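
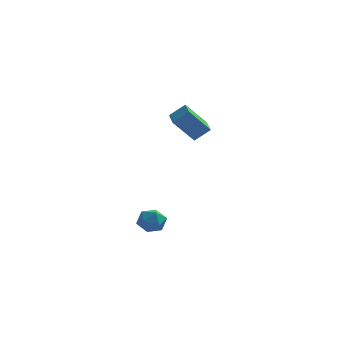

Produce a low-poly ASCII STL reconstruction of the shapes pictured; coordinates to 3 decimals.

solid 
facet normal -0.283 -0.492 0.823
outer loop
vertex -1.045 -3.558 -0.726
vertex -0.83 -4.221 -1.048
vertex -0.328 -3.815 -0.633
endloop
endfacet
facet normal -0.067 0.170 0.983
outer loop
vertex -1.045 -3.558 -0.726
vertex -0.328 -3.815 -0.633
vertex -0.454 -3.071 -0.77
endloop
endfacet
facet normal -0.473 0.630 0.617
outer loop
vertex -1.045 -3.558 -0.726
vertex -0.454 -3.071 -0.77
vertex -1.034 -3.017 -1.27
endloop
endfacet
facet normal -0.940 0.251 0.231
outer loop
vertex -1.045 -3.558 -0.726
vertex -1.034 -3.017 -1.27
vertex -1.266 -3.728 -1.442
endloop
endfacet
facet normal -0.823 -0.441 0.359
outer loop
vertex -1.045 -3.558 -0.726
vertex -1.266 -3.728 -1.442
vertex -0.83 -4.221 -1.048
endloop
endfacet
facet normal 0.606 0.242 0.758
outer loop
vertex -0.454 -3.071 -0.77
vertex -0.328 -3.815 -0.633
vertex 0.126 -3.432 -1.118
endloop
endfacet
facet normal 0.256 -0.827 0.500
outer loop
vertex -0.328 -3.815 -0.633
vertex -0.83 -4.221 -1.048
vertex -0.106 -4.143 -1.29
endloop
endfacet
facet normal -0.616 -0.746 -0.252
outer loop
vertex -0.83 -4.221 -1.048
vertex -1.266 -3.728 -1.442
vertex -0.686 -4.089 -1.79
endloop
endfacet
facet normal -0.806 0.374 -0.459
outer loop
vertex -1.266 -3.728 -1.442
vertex -1.034 -3.017 -1.27
vertex -0.812 -3.345 -1.927
endloop
endfacet
facet normal -0.051 0.985 0.165
outer loop
vertex -1.034 -3.017 -1.27
vertex -0.454 -3.071 -0.77
vertex -0.31 -2.939 -1.512
endloop
endfacet
facet normal 0.940 -0.251 -0.231
outer loop
vertex -0.095 -3.602 -1.834
vertex 0.126 -3.432 -1.118
vertex -0.106 -4.143 -1.29
endloop
endfacet
facet normal 0.473 -0.630 -0.617
outer loop
vertex -0.095 -3.602 -1.834
vertex -0.106 -4.143 -1.29
vertex -0.686 -4.089 -1.79
endloop
endfacet
facet normal 0.067 -0.170 -0.983
outer loop
vertex -0.095 -3.602 -1.834
vertex -0.686 -4.089 -1.79
vertex -0.812 -3.345 -1.927
endloop
endfacet
facet normal 0.283 0.492 -0.823
outer loop
vertex -0.095 -3.602 -1.834
vertex -0.812 -3.345 -1.927
vertex -0.31 -2.939 -1.512
endloop
endfacet
facet normal 0.823 0.441 -0.359
outer loop
vertex -0.095 -3.602 -1.834
vertex -0.31 -2.939 -1.512
vertex 0.126 -3.432 -1.118
endloop
endfacet
facet normal 0.806 -0.374 0.459
outer loop
vertex -0.106 -4.143 -1.29
vertex 0.126 -3.432 -1.118
vertex -0.328 -3.815 -0.633
endloop
endfacet
facet normal 0.051 -0.985 -0.165
outer loop
vertex -0.686 -4.089 -1.79
vertex -0.106 -4.143 -1.29
vertex -0.83 -4.221 -1.048
endloop
endfacet
facet normal -0.606 -0.242 -0.758
outer loop
vertex -0.812 -3.345 -1.927
vertex -0.686 -4.089 -1.79
vertex -1.266 -3.728 -1.442
endloop
endfacet
facet normal -0.256 0.827 -0.500
outer loop
vertex -0.31 -2.939 -1.512
vertex -0.812 -3.345 -1.927
vertex -1.034 -3.017 -1.27
endloop
endfacet
facet normal 0.616 0.746 0.252
outer loop
vertex 0.126 -3.432 -1.118
vertex -0.31 -2.939 -1.512
vertex -0.454 -3.071 -0.77
endloop
endfacet
facet normal -0.731 -0.201 -0.652
outer loop
vertex -0.559 1.866 3.212
vertex -0.968 3.215 3.254
vertex 0.46 2.214 1.962
endloop
endfacet
facet normal 0.290 -0.957 -0.030
outer loop
vertex 1.228 2.425 2.646
vertex -0.559 1.866 3.212
vertex 0.46 2.214 1.962
endloop
endfacet
facet normal -0.731 -0.202 -0.652
outer loop
vertex 0.46 2.214 1.962
vertex -0.968 3.215 3.254
vertex 0.051 3.562 2.003
endloop
endfacet
facet normal 0.617 0.210 -0.758
outer loop
vertex 0.051 3.562 2.003
vertex 1.228 2.425 2.646
vertex 0.46 2.214 1.962
endloop
endfacet
facet normal -0.617 -0.211 0.758
outer loop
vertex -0.559 1.866 3.212
vertex -0.2 3.426 3.938
vertex -0.968 3.215 3.254
endloop
endfacet
facet normal 0.290 -0.957 -0.029
outer loop
vertex 0.209 2.078 3.897
vertex -0.559 1.866 3.212
vertex 1.228 2.425 2.646
endloop
endfacet
facet normal -0.618 -0.210 0.758
outer loop
vertex 0.209 2.078 3.897
vertex -0.2 3.426 3.938
vertex -0.559 1.866 3.212
endloop
endfacet
facet normal -0.289 0.957 0.030
outer loop
vertex -0.968 3.215 3.254
vertex -0.2 3.426 3.938
vertex 0.051 3.562 2.003
endloop
endfacet
facet normal 0.618 0.211 -0.758
outer loop
vertex 0.819 3.774 2.688
vertex 1.228 2.425 2.646
vertex 0.051 3.562 2.003
endloop
endfacet
facet normal -0.290 0.956 0.030
outer loop
vertex 0.051 3.562 2.003
vertex -0.2 3.426 3.938
vertex 0.819 3.774 2.688
endloop
endfacet
facet normal 0.731 0.201 0.652
outer loop
vertex 0.819 3.774 2.688
vertex 0.209 2.078 3.897
vertex 1.228 2.425 2.646
endloop
endfacet
facet normal 0.731 0.202 0.652
outer loop
vertex -0.2 3.426 3.938
vertex 0.209 2.078 3.897
vertex 0.819 3.774 2.688
endloop
endfacet

endsolid


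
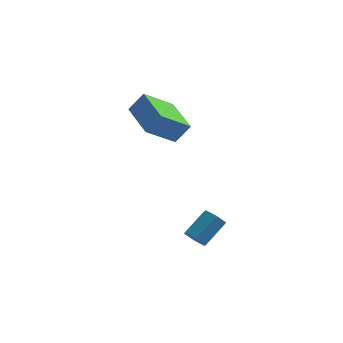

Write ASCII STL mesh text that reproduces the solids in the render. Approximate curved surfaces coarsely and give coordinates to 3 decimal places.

solid 
facet normal -0.534 -0.598 -0.597
outer loop
vertex 1.589 -3.926 -3.069
vertex 1.091 -3.566 -2.984
vertex 1.482 -3.449 -3.451
endloop
endfacet
facet normal 0.827 -0.227 -0.515
outer loop
vertex 1.589 -3.926 -3.069
vertex 1.482 -3.449 -3.451
vertex 2.386 -3.034 -2.181
endloop
endfacet
facet normal 0.827 -0.227 -0.515
outer loop
vertex 2.386 -3.034 -2.181
vertex 1.482 -3.449 -3.451
vertex 2.279 -2.557 -2.563
endloop
endfacet
facet normal 0.535 0.598 0.597
outer loop
vertex 2.386 -3.034 -2.181
vertex 2.279 -2.557 -2.563
vertex 1.889 -2.674 -2.096
endloop
endfacet
facet normal -0.534 -0.599 -0.597
outer loop
vertex 1.482 -3.449 -3.451
vertex 1.091 -3.566 -2.984
vertex 0.984 -3.09 -3.366
endloop
endfacet
facet normal 0.263 0.552 -0.791
outer loop
vertex 1.482 -3.449 -3.451
vertex 0.984 -3.09 -3.366
vertex 2.279 -2.557 -2.563
endloop
endfacet
facet normal 0.263 0.552 -0.791
outer loop
vertex 2.279 -2.557 -2.563
vertex 0.984 -3.09 -3.366
vertex 1.781 -2.198 -2.478
endloop
endfacet
facet normal 0.534 0.600 0.596
outer loop
vertex 2.279 -2.557 -2.563
vertex 1.781 -2.198 -2.478
vertex 1.889 -2.674 -2.096
endloop
endfacet
facet normal -0.535 -0.599 -0.596
outer loop
vertex 0.984 -3.09 -3.366
vertex 1.091 -3.566 -2.984
vertex 0.594 -3.206 -2.899
endloop
endfacet
facet normal -0.563 0.779 -0.277
outer loop
vertex 0.984 -3.09 -3.366
vertex 0.594 -3.206 -2.899
vertex 1.781 -2.198 -2.478
endloop
endfacet
facet normal -0.563 0.779 -0.277
outer loop
vertex 1.781 -2.198 -2.478
vertex 0.594 -3.206 -2.899
vertex 1.391 -2.314 -2.011
endloop
endfacet
facet normal 0.535 0.599 0.596
outer loop
vertex 1.781 -2.198 -2.478
vertex 1.391 -2.314 -2.011
vertex 1.889 -2.674 -2.096
endloop
endfacet
facet normal -0.535 -0.598 -0.597
outer loop
vertex 0.594 -3.206 -2.899
vertex 1.091 -3.566 -2.984
vertex 0.701 -3.683 -2.517
endloop
endfacet
facet normal -0.827 0.227 0.515
outer loop
vertex 0.594 -3.206 -2.899
vertex 0.701 -3.683 -2.517
vertex 1.391 -2.314 -2.011
endloop
endfacet
facet normal -0.827 0.227 0.515
outer loop
vertex 1.391 -2.314 -2.011
vertex 0.701 -3.683 -2.517
vertex 1.498 -2.791 -1.629
endloop
endfacet
facet normal 0.534 0.598 0.597
outer loop
vertex 1.391 -2.314 -2.011
vertex 1.498 -2.791 -1.629
vertex 1.889 -2.674 -2.096
endloop
endfacet
facet normal -0.534 -0.600 -0.596
outer loop
vertex 0.701 -3.683 -2.517
vertex 1.091 -3.566 -2.984
vertex 1.199 -4.042 -2.602
endloop
endfacet
facet normal -0.263 -0.552 0.791
outer loop
vertex 0.701 -3.683 -2.517
vertex 1.199 -4.042 -2.602
vertex 1.498 -2.791 -1.629
endloop
endfacet
facet normal -0.263 -0.552 0.791
outer loop
vertex 1.498 -2.791 -1.629
vertex 1.199 -4.042 -2.602
vertex 1.996 -3.15 -1.714
endloop
endfacet
facet normal 0.534 0.599 0.597
outer loop
vertex 1.498 -2.791 -1.629
vertex 1.996 -3.15 -1.714
vertex 1.889 -2.674 -2.096
endloop
endfacet
facet normal -0.535 -0.599 -0.596
outer loop
vertex 1.199 -4.042 -2.602
vertex 1.091 -3.566 -2.984
vertex 1.589 -3.926 -3.069
endloop
endfacet
facet normal 0.563 -0.779 0.277
outer loop
vertex 1.199 -4.042 -2.602
vertex 1.589 -3.926 -3.069
vertex 1.996 -3.15 -1.714
endloop
endfacet
facet normal 0.563 -0.779 0.277
outer loop
vertex 1.996 -3.15 -1.714
vertex 1.589 -3.926 -3.069
vertex 2.386 -3.034 -2.181
endloop
endfacet
facet normal 0.535 0.599 0.596
outer loop
vertex 1.996 -3.15 -1.714
vertex 2.386 -3.034 -2.181
vertex 1.889 -2.674 -2.096
endloop
endfacet
facet normal -0.675 -0.442 0.591
outer loop
vertex -0.827 0.647 2.08
vertex -1.83 2.54 2.351
vertex -1.492 0.426 1.156
endloop
endfacet
facet normal 0.465 -0.876 -0.125
outer loop
vertex -0.25 1.24 0.069
vertex -0.827 0.647 2.08
vertex -1.492 0.426 1.156
endloop
endfacet
facet normal -0.675 -0.442 0.591
outer loop
vertex -1.492 0.426 1.156
vertex -1.83 2.54 2.351
vertex -2.495 2.32 1.427
endloop
endfacet
facet normal -0.573 -0.190 -0.797
outer loop
vertex -2.495 2.32 1.427
vertex -0.25 1.24 0.069
vertex -1.492 0.426 1.156
endloop
endfacet
facet normal 0.573 0.190 0.797
outer loop
vertex -0.827 0.647 2.08
vertex -0.588 3.354 1.264
vertex -1.83 2.54 2.351
endloop
endfacet
facet normal 0.464 -0.877 -0.125
outer loop
vertex 0.415 1.46 0.993
vertex -0.827 0.647 2.08
vertex -0.25 1.24 0.069
endloop
endfacet
facet normal 0.573 0.190 0.797
outer loop
vertex 0.415 1.46 0.993
vertex -0.588 3.354 1.264
vertex -0.827 0.647 2.08
endloop
endfacet
facet normal -0.465 0.877 0.126
outer loop
vertex -1.83 2.54 2.351
vertex -0.588 3.354 1.264
vertex -2.495 2.32 1.427
endloop
endfacet
facet normal -0.573 -0.190 -0.797
outer loop
vertex -1.253 3.133 0.34
vertex -0.25 1.24 0.069
vertex -2.495 2.32 1.427
endloop
endfacet
facet normal -0.465 0.877 0.125
outer loop
vertex -2.495 2.32 1.427
vertex -0.588 3.354 1.264
vertex -1.253 3.133 0.34
endloop
endfacet
facet normal 0.675 0.442 -0.591
outer loop
vertex -1.253 3.133 0.34
vertex 0.415 1.46 0.993
vertex -0.25 1.24 0.069
endloop
endfacet
facet normal 0.675 0.442 -0.591
outer loop
vertex -0.588 3.354 1.264
vertex 0.415 1.46 0.993
vertex -1.253 3.133 0.34
endloop
endfacet

endsolid


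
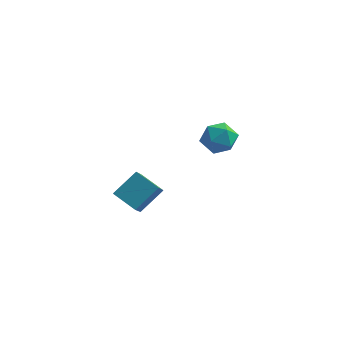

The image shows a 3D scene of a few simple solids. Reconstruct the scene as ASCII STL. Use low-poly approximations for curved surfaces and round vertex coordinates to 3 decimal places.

solid 
facet normal -0.288 0.944 0.163
outer loop
vertex 1.419 -2.936 3.252
vertex 0.553 -3.269 3.649
vertex 1.358 -3.125 4.241
endloop
endfacet
facet normal 0.423 0.885 0.195
outer loop
vertex 1.419 -2.936 3.252
vertex 1.358 -3.125 4.241
vertex 2.179 -3.403 3.724
endloop
endfacet
facet normal 0.651 0.627 -0.428
outer loop
vertex 1.419 -2.936 3.252
vertex 2.179 -3.403 3.724
vertex 1.882 -3.718 2.812
endloop
endfacet
facet normal 0.082 0.525 -0.847
outer loop
vertex 1.419 -2.936 3.252
vertex 1.882 -3.718 2.812
vertex 0.877 -3.635 2.766
endloop
endfacet
facet normal -0.498 0.721 -0.482
outer loop
vertex 1.419 -2.936 3.252
vertex 0.877 -3.635 2.766
vertex 0.553 -3.269 3.649
endloop
endfacet
facet normal 0.581 0.410 0.703
outer loop
vertex 2.179 -3.403 3.724
vertex 1.358 -3.125 4.241
vertex 1.783 -4.025 4.414
endloop
endfacet
facet normal -0.568 0.504 0.650
outer loop
vertex 1.358 -3.125 4.241
vertex 0.553 -3.269 3.649
vertex 0.778 -3.942 4.368
endloop
endfacet
facet normal -0.909 0.143 -0.393
outer loop
vertex 0.553 -3.269 3.649
vertex 0.877 -3.635 2.766
vertex 0.481 -4.257 3.456
endloop
endfacet
facet normal 0.031 -0.175 -0.984
outer loop
vertex 0.877 -3.635 2.766
vertex 1.882 -3.718 2.812
vertex 1.302 -4.535 2.939
endloop
endfacet
facet normal 0.952 -0.009 -0.307
outer loop
vertex 1.882 -3.718 2.812
vertex 2.179 -3.403 3.724
vertex 2.107 -4.391 3.531
endloop
endfacet
facet normal -0.082 -0.525 0.847
outer loop
vertex 1.241 -4.724 3.928
vertex 1.783 -4.025 4.414
vertex 0.778 -3.942 4.368
endloop
endfacet
facet normal -0.651 -0.627 0.428
outer loop
vertex 1.241 -4.724 3.928
vertex 0.778 -3.942 4.368
vertex 0.481 -4.257 3.456
endloop
endfacet
facet normal -0.423 -0.885 -0.195
outer loop
vertex 1.241 -4.724 3.928
vertex 0.481 -4.257 3.456
vertex 1.302 -4.535 2.939
endloop
endfacet
facet normal 0.288 -0.944 -0.163
outer loop
vertex 1.241 -4.724 3.928
vertex 1.302 -4.535 2.939
vertex 2.107 -4.391 3.531
endloop
endfacet
facet normal 0.498 -0.721 0.482
outer loop
vertex 1.241 -4.724 3.928
vertex 2.107 -4.391 3.531
vertex 1.783 -4.025 4.414
endloop
endfacet
facet normal -0.031 0.175 0.984
outer loop
vertex 0.778 -3.942 4.368
vertex 1.783 -4.025 4.414
vertex 1.358 -3.125 4.241
endloop
endfacet
facet normal -0.952 0.009 0.307
outer loop
vertex 0.481 -4.257 3.456
vertex 0.778 -3.942 4.368
vertex 0.553 -3.269 3.649
endloop
endfacet
facet normal -0.581 -0.410 -0.703
outer loop
vertex 1.302 -4.535 2.939
vertex 0.481 -4.257 3.456
vertex 0.877 -3.635 2.766
endloop
endfacet
facet normal 0.568 -0.504 -0.650
outer loop
vertex 2.107 -4.391 3.531
vertex 1.302 -4.535 2.939
vertex 1.882 -3.718 2.812
endloop
endfacet
facet normal 0.909 -0.143 0.393
outer loop
vertex 1.783 -4.025 4.414
vertex 2.107 -4.391 3.531
vertex 2.179 -3.403 3.724
endloop
endfacet
facet normal -0.878 0.243 0.412
outer loop
vertex -4.308 -3.55 -2.16
vertex -3.489 -2.429 -1.078
vertex -4.485 -2.401 -3.215
endloop
endfacet
facet normal -0.466 -0.636 -0.615
outer loop
vertex -3.151 -2.771 -3.842
vertex -4.308 -3.55 -2.16
vertex -4.485 -2.401 -3.215
endloop
endfacet
facet normal -0.878 0.243 0.412
outer loop
vertex -4.485 -2.401 -3.215
vertex -3.489 -2.429 -1.078
vertex -3.667 -1.281 -2.133
endloop
endfacet
facet normal -0.113 0.732 -0.672
outer loop
vertex -3.667 -1.281 -2.133
vertex -3.151 -2.771 -3.842
vertex -4.485 -2.401 -3.215
endloop
endfacet
facet normal 0.113 -0.732 0.672
outer loop
vertex -4.308 -3.55 -2.16
vertex -2.155 -2.799 -1.705
vertex -3.489 -2.429 -1.078
endloop
endfacet
facet normal -0.465 -0.637 -0.615
outer loop
vertex -2.973 -3.919 -2.787
vertex -4.308 -3.55 -2.16
vertex -3.151 -2.771 -3.842
endloop
endfacet
facet normal 0.113 -0.732 0.672
outer loop
vertex -2.973 -3.919 -2.787
vertex -2.155 -2.799 -1.705
vertex -4.308 -3.55 -2.16
endloop
endfacet
facet normal 0.465 0.637 0.615
outer loop
vertex -3.489 -2.429 -1.078
vertex -2.155 -2.799 -1.705
vertex -3.667 -1.281 -2.133
endloop
endfacet
facet normal -0.113 0.732 -0.672
outer loop
vertex -2.332 -1.65 -2.76
vertex -3.151 -2.771 -3.842
vertex -3.667 -1.281 -2.133
endloop
endfacet
facet normal 0.465 0.637 0.615
outer loop
vertex -3.667 -1.281 -2.133
vertex -2.155 -2.799 -1.705
vertex -2.332 -1.65 -2.76
endloop
endfacet
facet normal 0.878 -0.243 -0.413
outer loop
vertex -2.332 -1.65 -2.76
vertex -2.973 -3.919 -2.787
vertex -3.151 -2.771 -3.842
endloop
endfacet
facet normal 0.878 -0.243 -0.412
outer loop
vertex -2.155 -2.799 -1.705
vertex -2.973 -3.919 -2.787
vertex -2.332 -1.65 -2.76
endloop
endfacet

endsolid


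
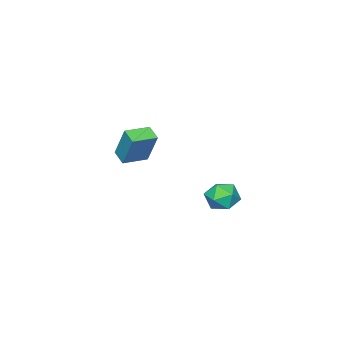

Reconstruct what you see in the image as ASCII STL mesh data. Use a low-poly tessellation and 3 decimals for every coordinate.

solid 
facet normal -0.939 0.341 -0.052
outer loop
vertex 0.021 -2.647 2.684
vertex 0.335 -1.844 2.285
vertex -0.187 -3.504 0.801
endloop
endfacet
facet normal -0.330 -0.845 0.421
outer loop
vertex 1.165 -3.996 0.875
vertex 0.021 -2.647 2.684
vertex -0.187 -3.504 0.801
endloop
endfacet
facet normal -0.938 0.342 -0.052
outer loop
vertex -0.187 -3.504 0.801
vertex 0.335 -1.844 2.285
vertex 0.128 -2.701 0.401
endloop
endfacet
facet normal -0.100 -0.412 -0.906
outer loop
vertex 0.128 -2.701 0.401
vertex 1.165 -3.996 0.875
vertex -0.187 -3.504 0.801
endloop
endfacet
facet normal 0.100 0.411 0.906
outer loop
vertex 0.021 -2.647 2.684
vertex 1.687 -2.336 2.359
vertex 0.335 -1.844 2.285
endloop
endfacet
facet normal -0.331 -0.845 0.421
outer loop
vertex 1.372 -3.139 2.759
vertex 0.021 -2.647 2.684
vertex 1.165 -3.996 0.875
endloop
endfacet
facet normal 0.100 0.412 0.906
outer loop
vertex 1.372 -3.139 2.759
vertex 1.687 -2.336 2.359
vertex 0.021 -2.647 2.684
endloop
endfacet
facet normal 0.330 0.845 -0.421
outer loop
vertex 0.335 -1.844 2.285
vertex 1.687 -2.336 2.359
vertex 0.128 -2.701 0.401
endloop
endfacet
facet normal -0.099 -0.411 -0.906
outer loop
vertex 1.479 -3.193 0.476
vertex 1.165 -3.996 0.875
vertex 0.128 -2.701 0.401
endloop
endfacet
facet normal 0.331 0.845 -0.421
outer loop
vertex 0.128 -2.701 0.401
vertex 1.687 -2.336 2.359
vertex 1.479 -3.193 0.476
endloop
endfacet
facet normal 0.939 -0.341 0.052
outer loop
vertex 1.479 -3.193 0.476
vertex 1.372 -3.139 2.759
vertex 1.165 -3.996 0.875
endloop
endfacet
facet normal 0.938 -0.342 0.052
outer loop
vertex 1.687 -2.336 2.359
vertex 1.372 -3.139 2.759
vertex 1.479 -3.193 0.476
endloop
endfacet
facet normal -0.664 -0.744 -0.077
outer loop
vertex 0.931 3.299 0.361
vertex 1.621 2.715 0.048
vertex 1.439 2.781 0.985
endloop
endfacet
facet normal -0.846 -0.293 0.445
outer loop
vertex 0.931 3.299 0.361
vertex 1.439 2.781 0.985
vertex 1.226 3.693 1.181
endloop
endfacet
facet normal -0.921 0.356 0.160
outer loop
vertex 0.931 3.299 0.361
vertex 1.226 3.693 1.181
vertex 1.277 4.191 0.365
endloop
endfacet
facet normal -0.785 0.307 -0.538
outer loop
vertex 0.931 3.299 0.361
vertex 1.277 4.191 0.365
vertex 1.521 3.587 -0.335
endloop
endfacet
facet normal -0.626 -0.373 -0.685
outer loop
vertex 0.931 3.299 0.361
vertex 1.521 3.587 -0.335
vertex 1.621 2.715 0.048
endloop
endfacet
facet normal -0.307 -0.268 0.913
outer loop
vertex 1.226 3.693 1.181
vertex 1.439 2.781 0.985
vertex 2.099 3.353 1.375
endloop
endfacet
facet normal -0.012 -0.998 0.068
outer loop
vertex 1.439 2.781 0.985
vertex 1.621 2.715 0.048
vertex 2.343 2.749 0.675
endloop
endfacet
facet normal 0.049 -0.397 -0.917
outer loop
vertex 1.621 2.715 0.048
vertex 1.521 3.587 -0.335
vertex 2.394 3.247 -0.141
endloop
endfacet
facet normal -0.208 0.703 -0.680
outer loop
vertex 1.521 3.587 -0.335
vertex 1.277 4.191 0.365
vertex 2.181 4.159 0.055
endloop
endfacet
facet normal -0.429 0.783 0.451
outer loop
vertex 1.277 4.191 0.365
vertex 1.226 3.693 1.181
vertex 1.999 4.225 0.992
endloop
endfacet
facet normal 0.785 -0.307 0.538
outer loop
vertex 2.689 3.641 0.679
vertex 2.099 3.353 1.375
vertex 2.343 2.749 0.675
endloop
endfacet
facet normal 0.921 -0.356 -0.160
outer loop
vertex 2.689 3.641 0.679
vertex 2.343 2.749 0.675
vertex 2.394 3.247 -0.141
endloop
endfacet
facet normal 0.846 0.293 -0.445
outer loop
vertex 2.689 3.641 0.679
vertex 2.394 3.247 -0.141
vertex 2.181 4.159 0.055
endloop
endfacet
facet normal 0.664 0.744 0.077
outer loop
vertex 2.689 3.641 0.679
vertex 2.181 4.159 0.055
vertex 1.999 4.225 0.992
endloop
endfacet
facet normal 0.626 0.373 0.685
outer loop
vertex 2.689 3.641 0.679
vertex 1.999 4.225 0.992
vertex 2.099 3.353 1.375
endloop
endfacet
facet normal 0.208 -0.703 0.680
outer loop
vertex 2.343 2.749 0.675
vertex 2.099 3.353 1.375
vertex 1.439 2.781 0.985
endloop
endfacet
facet normal 0.429 -0.783 -0.451
outer loop
vertex 2.394 3.247 -0.141
vertex 2.343 2.749 0.675
vertex 1.621 2.715 0.048
endloop
endfacet
facet normal 0.307 0.268 -0.913
outer loop
vertex 2.181 4.159 0.055
vertex 2.394 3.247 -0.141
vertex 1.521 3.587 -0.335
endloop
endfacet
facet normal 0.012 0.998 -0.068
outer loop
vertex 1.999 4.225 0.992
vertex 2.181 4.159 0.055
vertex 1.277 4.191 0.365
endloop
endfacet
facet normal -0.049 0.397 0.917
outer loop
vertex 2.099 3.353 1.375
vertex 1.999 4.225 0.992
vertex 1.226 3.693 1.181
endloop
endfacet

endsolid


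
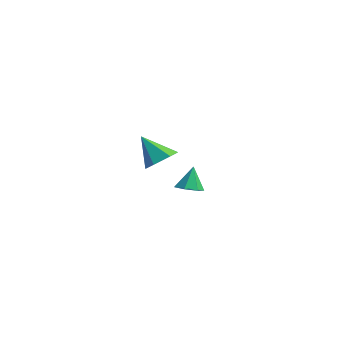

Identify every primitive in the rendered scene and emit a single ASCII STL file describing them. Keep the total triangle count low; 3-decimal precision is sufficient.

solid 
facet normal 0.108 -0.276 -0.955
outer loop
vertex -3.23 2.965 -2.309
vertex -3.724 2.372 -2.193
vertex -3.884 3.101 -2.422
endloop
endfacet
facet normal 0.166 0.965 0.201
outer loop
vertex -3.23 2.965 -2.309
vertex -3.884 3.101 -2.422
vertex -3.876 2.768 -0.827
endloop
endfacet
facet normal 0.107 -0.277 -0.955
outer loop
vertex -3.884 3.101 -2.422
vertex -3.724 2.372 -2.193
vertex -4.417 2.688 -2.362
endloop
endfacet
facet normal -0.592 0.788 0.168
outer loop
vertex -3.884 3.101 -2.422
vertex -4.417 2.688 -2.362
vertex -3.876 2.768 -0.827
endloop
endfacet
facet normal 0.106 -0.278 -0.955
outer loop
vertex -4.417 2.688 -2.362
vertex -3.724 2.372 -2.193
vertex -4.428 2.038 -2.174
endloop
endfacet
facet normal -0.939 0.110 0.325
outer loop
vertex -4.417 2.688 -2.362
vertex -4.428 2.038 -2.174
vertex -3.876 2.768 -0.827
endloop
endfacet
facet normal 0.106 -0.277 -0.955
outer loop
vertex -4.428 2.038 -2.174
vertex -3.724 2.372 -2.193
vertex -3.909 1.639 -2.001
endloop
endfacet
facet normal -0.615 -0.560 0.555
outer loop
vertex -4.428 2.038 -2.174
vertex -3.909 1.639 -2.001
vertex -3.876 2.768 -0.827
endloop
endfacet
facet normal 0.107 -0.277 -0.955
outer loop
vertex -3.909 1.639 -2.001
vertex -3.724 2.372 -2.193
vertex -3.251 1.793 -1.972
endloop
endfacet
facet normal 0.137 -0.716 0.685
outer loop
vertex -3.909 1.639 -2.001
vertex -3.251 1.793 -1.972
vertex -3.876 2.768 -0.827
endloop
endfacet
facet normal 0.107 -0.277 -0.955
outer loop
vertex -3.251 1.793 -1.972
vertex -3.724 2.372 -2.193
vertex -2.948 2.383 -2.109
endloop
endfacet
facet normal 0.750 -0.242 0.616
outer loop
vertex -3.251 1.793 -1.972
vertex -2.948 2.383 -2.109
vertex -3.876 2.768 -0.827
endloop
endfacet
facet normal 0.107 -0.276 -0.955
outer loop
vertex -2.948 2.383 -2.109
vertex -3.724 2.372 -2.193
vertex -3.23 2.965 -2.309
endloop
endfacet
facet normal 0.763 0.507 0.400
outer loop
vertex -2.948 2.383 -2.109
vertex -3.23 2.965 -2.309
vertex -3.876 2.768 -0.827
endloop
endfacet
facet normal 0.530 0.307 -0.791
outer loop
vertex 3.409 -3.496 3.204
vertex 2.69 -3.465 2.734
vertex 2.945 -2.772 3.174
endloop
endfacet
facet normal 0.380 0.280 0.881
outer loop
vertex 3.409 -3.496 3.204
vertex 2.945 -2.772 3.174
vertex 1.81 -3.975 4.046
endloop
endfacet
facet normal 0.530 0.307 -0.791
outer loop
vertex 2.945 -2.772 3.174
vertex 2.69 -3.465 2.734
vertex 2.226 -2.742 2.704
endloop
endfacet
facet normal -0.345 0.742 0.575
outer loop
vertex 2.945 -2.772 3.174
vertex 2.226 -2.742 2.704
vertex 1.81 -3.975 4.046
endloop
endfacet
facet normal 0.530 0.308 -0.790
outer loop
vertex 2.226 -2.742 2.704
vertex 2.69 -3.465 2.734
vertex 1.971 -3.435 2.263
endloop
endfacet
facet normal -0.942 0.336 0.017
outer loop
vertex 2.226 -2.742 2.704
vertex 1.971 -3.435 2.263
vertex 1.81 -3.975 4.046
endloop
endfacet
facet normal 0.531 0.306 -0.790
outer loop
vertex 1.971 -3.435 2.263
vertex 2.69 -3.465 2.734
vertex 2.435 -4.159 2.294
endloop
endfacet
facet normal -0.814 -0.532 -0.235
outer loop
vertex 1.971 -3.435 2.263
vertex 2.435 -4.159 2.294
vertex 1.81 -3.975 4.046
endloop
endfacet
facet normal 0.530 0.307 -0.791
outer loop
vertex 2.435 -4.159 2.294
vertex 2.69 -3.465 2.734
vertex 3.154 -4.189 2.764
endloop
endfacet
facet normal -0.089 -0.993 0.073
outer loop
vertex 2.435 -4.159 2.294
vertex 3.154 -4.189 2.764
vertex 1.81 -3.975 4.046
endloop
endfacet
facet normal 0.530 0.307 -0.791
outer loop
vertex 3.154 -4.189 2.764
vertex 2.69 -3.465 2.734
vertex 3.409 -3.496 3.204
endloop
endfacet
facet normal 0.508 -0.587 0.630
outer loop
vertex 3.154 -4.189 2.764
vertex 3.409 -3.496 3.204
vertex 1.81 -3.975 4.046
endloop
endfacet

endsolid


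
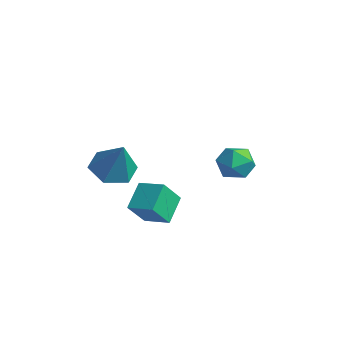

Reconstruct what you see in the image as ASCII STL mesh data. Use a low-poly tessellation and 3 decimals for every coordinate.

solid 
facet normal -0.903 -0.360 -0.233
outer loop
vertex 2.347 -3.228 0.099
vertex 2.295 -2.422 -0.945
vertex 2.906 -4.152 -0.642
endloop
endfacet
facet normal 0.040 -0.610 0.791
outer loop
vertex 3.945 -3.738 -0.375
vertex 2.347 -3.228 0.099
vertex 2.906 -4.152 -0.642
endloop
endfacet
facet normal -0.904 -0.360 -0.233
outer loop
vertex 2.906 -4.152 -0.642
vertex 2.295 -2.422 -0.945
vertex 2.854 -3.346 -1.687
endloop
endfacet
facet normal 0.427 -0.706 -0.566
outer loop
vertex 2.854 -3.346 -1.687
vertex 3.945 -3.738 -0.375
vertex 2.906 -4.152 -0.642
endloop
endfacet
facet normal -0.427 0.706 0.566
outer loop
vertex 2.347 -3.228 0.099
vertex 3.334 -2.008 -0.678
vertex 2.295 -2.422 -0.945
endloop
endfacet
facet normal 0.040 -0.611 0.791
outer loop
vertex 3.386 -2.814 0.367
vertex 2.347 -3.228 0.099
vertex 3.945 -3.738 -0.375
endloop
endfacet
facet normal -0.427 0.706 0.565
outer loop
vertex 3.386 -2.814 0.367
vertex 3.334 -2.008 -0.678
vertex 2.347 -3.228 0.099
endloop
endfacet
facet normal -0.040 0.611 -0.791
outer loop
vertex 2.295 -2.422 -0.945
vertex 3.334 -2.008 -0.678
vertex 2.854 -3.346 -1.687
endloop
endfacet
facet normal 0.427 -0.705 -0.566
outer loop
vertex 3.893 -2.932 -1.419
vertex 3.945 -3.738 -0.375
vertex 2.854 -3.346 -1.687
endloop
endfacet
facet normal -0.039 0.611 -0.791
outer loop
vertex 2.854 -3.346 -1.687
vertex 3.334 -2.008 -0.678
vertex 3.893 -2.932 -1.419
endloop
endfacet
facet normal 0.904 0.360 0.233
outer loop
vertex 3.893 -2.932 -1.419
vertex 3.386 -2.814 0.367
vertex 3.945 -3.738 -0.375
endloop
endfacet
facet normal 0.903 0.360 0.233
outer loop
vertex 3.334 -2.008 -0.678
vertex 3.386 -2.814 0.367
vertex 3.893 -2.932 -1.419
endloop
endfacet
facet normal -0.978 0.209 -0.021
outer loop
vertex 1.506 2.21 -0.784
vertex 1.327 1.355 -0.97
vertex 1.367 1.629 -0.12
endloop
endfacet
facet normal -0.635 0.642 0.429
outer loop
vertex 1.506 2.21 -0.784
vertex 1.367 1.629 -0.12
vertex 2.022 2.233 -0.055
endloop
endfacet
facet normal -0.131 0.989 0.062
outer loop
vertex 1.506 2.21 -0.784
vertex 2.022 2.233 -0.055
vertex 2.387 2.332 -0.865
endloop
endfacet
facet normal -0.163 0.770 -0.616
outer loop
vertex 1.506 2.21 -0.784
vertex 2.387 2.332 -0.865
vertex 1.958 1.789 -1.43
endloop
endfacet
facet normal -0.686 0.289 -0.668
outer loop
vertex 1.506 2.21 -0.784
vertex 1.958 1.789 -1.43
vertex 1.327 1.355 -0.97
endloop
endfacet
facet normal -0.311 0.238 0.920
outer loop
vertex 2.022 2.233 -0.055
vertex 1.367 1.629 -0.12
vertex 2.162 1.391 0.21
endloop
endfacet
facet normal -0.866 -0.463 0.190
outer loop
vertex 1.367 1.629 -0.12
vertex 1.327 1.355 -0.97
vertex 1.733 0.848 -0.355
endloop
endfacet
facet normal -0.394 -0.335 -0.856
outer loop
vertex 1.327 1.355 -0.97
vertex 1.958 1.789 -1.43
vertex 2.098 0.947 -1.165
endloop
endfacet
facet normal 0.454 0.445 -0.772
outer loop
vertex 1.958 1.789 -1.43
vertex 2.387 2.332 -0.865
vertex 2.753 1.551 -1.1
endloop
endfacet
facet normal 0.505 0.799 0.325
outer loop
vertex 2.387 2.332 -0.865
vertex 2.022 2.233 -0.055
vertex 2.793 1.825 -0.25
endloop
endfacet
facet normal 0.163 -0.770 0.616
outer loop
vertex 2.614 0.97 -0.436
vertex 2.162 1.391 0.21
vertex 1.733 0.848 -0.355
endloop
endfacet
facet normal 0.131 -0.989 -0.062
outer loop
vertex 2.614 0.97 -0.436
vertex 1.733 0.848 -0.355
vertex 2.098 0.947 -1.165
endloop
endfacet
facet normal 0.635 -0.642 -0.429
outer loop
vertex 2.614 0.97 -0.436
vertex 2.098 0.947 -1.165
vertex 2.753 1.551 -1.1
endloop
endfacet
facet normal 0.978 -0.209 0.021
outer loop
vertex 2.614 0.97 -0.436
vertex 2.753 1.551 -1.1
vertex 2.793 1.825 -0.25
endloop
endfacet
facet normal 0.686 -0.289 0.668
outer loop
vertex 2.614 0.97 -0.436
vertex 2.793 1.825 -0.25
vertex 2.162 1.391 0.21
endloop
endfacet
facet normal -0.454 -0.445 0.772
outer loop
vertex 1.733 0.848 -0.355
vertex 2.162 1.391 0.21
vertex 1.367 1.629 -0.12
endloop
endfacet
facet normal -0.505 -0.799 -0.325
outer loop
vertex 2.098 0.947 -1.165
vertex 1.733 0.848 -0.355
vertex 1.327 1.355 -0.97
endloop
endfacet
facet normal 0.311 -0.238 -0.920
outer loop
vertex 2.753 1.551 -1.1
vertex 2.098 0.947 -1.165
vertex 1.958 1.789 -1.43
endloop
endfacet
facet normal 0.866 0.463 -0.190
outer loop
vertex 2.793 1.825 -0.25
vertex 2.753 1.551 -1.1
vertex 2.387 2.332 -0.865
endloop
endfacet
facet normal 0.394 0.335 0.856
outer loop
vertex 2.162 1.391 0.21
vertex 2.793 1.825 -0.25
vertex 2.022 2.233 -0.055
endloop
endfacet
facet normal -0.483 0.032 -0.875
outer loop
vertex 0.513 -3.618 -0.651
vertex -0.019 -2.823 -0.329
vertex 0.859 -2.682 -0.808
endloop
endfacet
facet normal 0.936 -0.350 -0.024
outer loop
vertex 0.513 -3.618 -0.651
vertex 0.859 -2.682 -0.808
vertex 0.839 -2.877 1.229
endloop
endfacet
facet normal -0.482 0.030 -0.875
outer loop
vertex 0.859 -2.682 -0.808
vertex -0.019 -2.823 -0.329
vertex 0.326 -1.887 -0.487
endloop
endfacet
facet normal 0.840 0.539 0.060
outer loop
vertex 0.859 -2.682 -0.808
vertex 0.326 -1.887 -0.487
vertex 0.839 -2.877 1.229
endloop
endfacet
facet normal -0.482 0.030 -0.875
outer loop
vertex 0.326 -1.887 -0.487
vertex -0.019 -2.823 -0.329
vertex -0.552 -2.027 -0.008
endloop
endfacet
facet normal 0.117 0.875 0.470
outer loop
vertex 0.326 -1.887 -0.487
vertex -0.552 -2.027 -0.008
vertex 0.839 -2.877 1.229
endloop
endfacet
facet normal -0.482 0.030 -0.875
outer loop
vertex -0.552 -2.027 -0.008
vertex -0.019 -2.823 -0.329
vertex -0.897 -2.963 0.15
endloop
endfacet
facet normal -0.511 0.323 0.797
outer loop
vertex -0.552 -2.027 -0.008
vertex -0.897 -2.963 0.15
vertex 0.839 -2.877 1.229
endloop
endfacet
facet normal -0.483 0.032 -0.875
outer loop
vertex -0.897 -2.963 0.15
vertex -0.019 -2.823 -0.329
vertex -0.365 -3.758 -0.172
endloop
endfacet
facet normal -0.415 -0.566 0.712
outer loop
vertex -0.897 -2.963 0.15
vertex -0.365 -3.758 -0.172
vertex 0.839 -2.877 1.229
endloop
endfacet
facet normal -0.483 0.032 -0.875
outer loop
vertex -0.365 -3.758 -0.172
vertex -0.019 -2.823 -0.329
vertex 0.513 -3.618 -0.651
endloop
endfacet
facet normal 0.309 -0.902 0.302
outer loop
vertex -0.365 -3.758 -0.172
vertex 0.513 -3.618 -0.651
vertex 0.839 -2.877 1.229
endloop
endfacet

endsolid


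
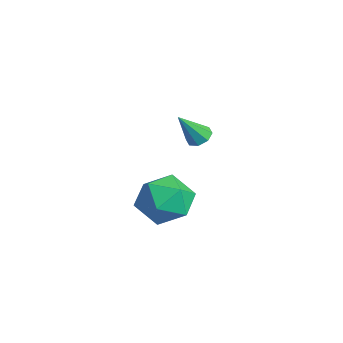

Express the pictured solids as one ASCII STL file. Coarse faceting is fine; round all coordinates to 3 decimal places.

solid 
facet normal -0.894 0.234 0.382
outer loop
vertex 1.298 -1.754 1.037
vertex 1.236 -2.779 1.521
vertex 1.704 -1.913 2.085
endloop
endfacet
facet normal -0.486 0.816 0.312
outer loop
vertex 1.298 -1.754 1.037
vertex 1.704 -1.913 2.085
vertex 2.285 -1.282 1.341
endloop
endfacet
facet normal -0.303 0.876 -0.375
outer loop
vertex 1.298 -1.754 1.037
vertex 2.285 -1.282 1.341
vertex 2.176 -1.759 0.316
endloop
endfacet
facet normal -0.598 0.332 -0.730
outer loop
vertex 1.298 -1.754 1.037
vertex 2.176 -1.759 0.316
vertex 1.527 -2.684 0.427
endloop
endfacet
facet normal -0.963 -0.065 -0.262
outer loop
vertex 1.298 -1.754 1.037
vertex 1.527 -2.684 0.427
vertex 1.236 -2.779 1.521
endloop
endfacet
facet normal 0.109 0.714 0.691
outer loop
vertex 2.285 -1.282 1.341
vertex 1.704 -1.913 2.085
vertex 2.833 -2.016 2.013
endloop
endfacet
facet normal -0.550 -0.226 0.804
outer loop
vertex 1.704 -1.913 2.085
vertex 1.236 -2.779 1.521
vertex 2.184 -2.941 2.124
endloop
endfacet
facet normal -0.661 -0.711 -0.238
outer loop
vertex 1.236 -2.779 1.521
vertex 1.527 -2.684 0.427
vertex 2.075 -3.418 1.099
endloop
endfacet
facet normal -0.070 -0.070 -0.995
outer loop
vertex 1.527 -2.684 0.427
vertex 2.176 -1.759 0.316
vertex 2.656 -2.787 0.355
endloop
endfacet
facet normal 0.406 0.811 -0.421
outer loop
vertex 2.176 -1.759 0.316
vertex 2.285 -1.282 1.341
vertex 3.124 -1.921 0.919
endloop
endfacet
facet normal 0.598 -0.332 0.730
outer loop
vertex 3.062 -2.946 1.403
vertex 2.833 -2.016 2.013
vertex 2.184 -2.941 2.124
endloop
endfacet
facet normal 0.303 -0.876 0.375
outer loop
vertex 3.062 -2.946 1.403
vertex 2.184 -2.941 2.124
vertex 2.075 -3.418 1.099
endloop
endfacet
facet normal 0.486 -0.816 -0.312
outer loop
vertex 3.062 -2.946 1.403
vertex 2.075 -3.418 1.099
vertex 2.656 -2.787 0.355
endloop
endfacet
facet normal 0.894 -0.234 -0.382
outer loop
vertex 3.062 -2.946 1.403
vertex 2.656 -2.787 0.355
vertex 3.124 -1.921 0.919
endloop
endfacet
facet normal 0.963 0.065 0.262
outer loop
vertex 3.062 -2.946 1.403
vertex 3.124 -1.921 0.919
vertex 2.833 -2.016 2.013
endloop
endfacet
facet normal 0.070 0.070 0.995
outer loop
vertex 2.184 -2.941 2.124
vertex 2.833 -2.016 2.013
vertex 1.704 -1.913 2.085
endloop
endfacet
facet normal -0.406 -0.811 0.421
outer loop
vertex 2.075 -3.418 1.099
vertex 2.184 -2.941 2.124
vertex 1.236 -2.779 1.521
endloop
endfacet
facet normal -0.109 -0.714 -0.691
outer loop
vertex 2.656 -2.787 0.355
vertex 2.075 -3.418 1.099
vertex 1.527 -2.684 0.427
endloop
endfacet
facet normal 0.550 0.226 -0.804
outer loop
vertex 3.124 -1.921 0.919
vertex 2.656 -2.787 0.355
vertex 2.176 -1.759 0.316
endloop
endfacet
facet normal 0.661 0.711 0.238
outer loop
vertex 2.833 -2.016 2.013
vertex 3.124 -1.921 0.919
vertex 2.285 -1.282 1.341
endloop
endfacet
facet normal -0.103 0.571 -0.814
outer loop
vertex -1.691 0.311 1.224
vertex -2.158 0.518 1.428
vertex -1.626 0.655 1.457
endloop
endfacet
facet normal 0.965 -0.246 0.094
outer loop
vertex -1.691 0.311 1.224
vertex -1.626 0.655 1.457
vertex -2.002 -0.358 2.672
endloop
endfacet
facet normal -0.103 0.572 -0.814
outer loop
vertex -1.626 0.655 1.457
vertex -2.158 0.518 1.428
vertex -1.873 0.919 1.674
endloop
endfacet
facet normal 0.795 0.321 0.514
outer loop
vertex -1.626 0.655 1.457
vertex -1.873 0.919 1.674
vertex -2.002 -0.358 2.672
endloop
endfacet
facet normal -0.102 0.572 -0.814
outer loop
vertex -1.873 0.919 1.674
vertex -2.158 0.518 1.428
vertex -2.287 0.948 1.746
endloop
endfacet
facet normal 0.178 0.595 0.784
outer loop
vertex -1.873 0.919 1.674
vertex -2.287 0.948 1.746
vertex -2.002 -0.358 2.672
endloop
endfacet
facet normal -0.102 0.571 -0.814
outer loop
vertex -2.287 0.948 1.746
vertex -2.158 0.518 1.428
vertex -2.625 0.725 1.632
endloop
endfacet
facet normal -0.524 0.414 0.745
outer loop
vertex -2.287 0.948 1.746
vertex -2.625 0.725 1.632
vertex -2.002 -0.358 2.672
endloop
endfacet
facet normal -0.102 0.573 -0.814
outer loop
vertex -2.625 0.725 1.632
vertex -2.158 0.518 1.428
vertex -2.69 0.381 1.398
endloop
endfacet
facet normal -0.900 -0.115 0.419
outer loop
vertex -2.625 0.725 1.632
vertex -2.69 0.381 1.398
vertex -2.002 -0.358 2.672
endloop
endfacet
facet normal -0.102 0.573 -0.813
outer loop
vertex -2.69 0.381 1.398
vertex -2.158 0.518 1.428
vertex -2.443 0.117 1.181
endloop
endfacet
facet normal -0.731 -0.683 -0.001
outer loop
vertex -2.69 0.381 1.398
vertex -2.443 0.117 1.181
vertex -2.002 -0.358 2.672
endloop
endfacet
facet normal -0.101 0.573 -0.813
outer loop
vertex -2.443 0.117 1.181
vertex -2.158 0.518 1.428
vertex -2.029 0.088 1.109
endloop
endfacet
facet normal -0.114 -0.956 -0.271
outer loop
vertex -2.443 0.117 1.181
vertex -2.029 0.088 1.109
vertex -2.002 -0.358 2.672
endloop
endfacet
facet normal -0.101 0.573 -0.813
outer loop
vertex -2.029 0.088 1.109
vertex -2.158 0.518 1.428
vertex -1.691 0.311 1.224
endloop
endfacet
facet normal 0.589 -0.774 -0.231
outer loop
vertex -2.029 0.088 1.109
vertex -1.691 0.311 1.224
vertex -2.002 -0.358 2.672
endloop
endfacet

endsolid


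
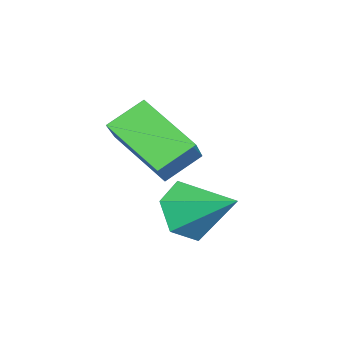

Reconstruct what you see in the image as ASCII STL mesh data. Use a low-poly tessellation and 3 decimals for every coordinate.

solid 
facet normal -0.213 -0.845 -0.491
outer loop
vertex 2.883 -1.685 -2.348
vertex 2.595 -2.095 -1.517
vertex 1.957 -1.615 -2.067
endloop
endfacet
facet normal -0.096 0.845 -0.527
outer loop
vertex 2.883 -1.685 -2.348
vertex 1.957 -1.615 -2.067
vertex 2.965 -0.625 -0.663
endloop
endfacet
facet normal -0.212 -0.845 -0.492
outer loop
vertex 1.957 -1.615 -2.067
vertex 2.595 -2.095 -1.517
vertex 1.669 -2.026 -1.237
endloop
endfacet
facet normal -0.746 0.662 0.069
outer loop
vertex 1.957 -1.615 -2.067
vertex 1.669 -2.026 -1.237
vertex 2.965 -0.625 -0.663
endloop
endfacet
facet normal -0.212 -0.845 -0.491
outer loop
vertex 1.669 -2.026 -1.237
vertex 2.595 -2.095 -1.517
vertex 2.308 -2.506 -0.687
endloop
endfacet
facet normal -0.558 0.185 0.809
outer loop
vertex 1.669 -2.026 -1.237
vertex 2.308 -2.506 -0.687
vertex 2.965 -0.625 -0.663
endloop
endfacet
facet normal -0.212 -0.845 -0.491
outer loop
vertex 2.308 -2.506 -0.687
vertex 2.595 -2.095 -1.517
vertex 3.234 -2.575 -0.967
endloop
endfacet
facet normal 0.280 -0.110 0.954
outer loop
vertex 2.308 -2.506 -0.687
vertex 3.234 -2.575 -0.967
vertex 2.965 -0.625 -0.663
endloop
endfacet
facet normal -0.213 -0.845 -0.490
outer loop
vertex 3.234 -2.575 -0.967
vertex 2.595 -2.095 -1.517
vertex 3.521 -2.165 -1.798
endloop
endfacet
facet normal 0.931 0.073 0.357
outer loop
vertex 3.234 -2.575 -0.967
vertex 3.521 -2.165 -1.798
vertex 2.965 -0.625 -0.663
endloop
endfacet
facet normal -0.213 -0.845 -0.491
outer loop
vertex 3.521 -2.165 -1.798
vertex 2.595 -2.095 -1.517
vertex 2.883 -1.685 -2.348
endloop
endfacet
facet normal 0.743 0.550 -0.382
outer loop
vertex 3.521 -2.165 -1.798
vertex 2.883 -1.685 -2.348
vertex 2.965 -0.625 -0.663
endloop
endfacet
facet normal -0.633 0.544 0.551
outer loop
vertex 0.301 -4.133 0.564
vertex 1.365 -3.849 1.507
vertex 0.797 -2.485 -0.493
endloop
endfacet
facet normal -0.734 -0.196 -0.650
outer loop
vertex 1.595 -3.171 -1.187
vertex 0.301 -4.133 0.564
vertex 0.797 -2.485 -0.493
endloop
endfacet
facet normal -0.633 0.544 0.551
outer loop
vertex 0.797 -2.485 -0.493
vertex 1.365 -3.849 1.507
vertex 1.862 -2.201 0.45
endloop
endfacet
facet normal 0.246 0.816 -0.523
outer loop
vertex 1.862 -2.201 0.45
vertex 1.595 -3.171 -1.187
vertex 0.797 -2.485 -0.493
endloop
endfacet
facet normal -0.246 -0.816 0.523
outer loop
vertex 0.301 -4.133 0.564
vertex 2.163 -4.535 0.813
vertex 1.365 -3.849 1.507
endloop
endfacet
facet normal -0.734 -0.195 -0.650
outer loop
vertex 1.098 -4.819 -0.13
vertex 0.301 -4.133 0.564
vertex 1.595 -3.171 -1.187
endloop
endfacet
facet normal -0.246 -0.816 0.524
outer loop
vertex 1.098 -4.819 -0.13
vertex 2.163 -4.535 0.813
vertex 0.301 -4.133 0.564
endloop
endfacet
facet normal 0.734 0.196 0.650
outer loop
vertex 1.365 -3.849 1.507
vertex 2.163 -4.535 0.813
vertex 1.862 -2.201 0.45
endloop
endfacet
facet normal 0.246 0.816 -0.523
outer loop
vertex 2.659 -2.887 -0.244
vertex 1.595 -3.171 -1.187
vertex 1.862 -2.201 0.45
endloop
endfacet
facet normal 0.734 0.196 0.650
outer loop
vertex 1.862 -2.201 0.45
vertex 2.163 -4.535 0.813
vertex 2.659 -2.887 -0.244
endloop
endfacet
facet normal 0.633 -0.544 -0.551
outer loop
vertex 2.659 -2.887 -0.244
vertex 1.098 -4.819 -0.13
vertex 1.595 -3.171 -1.187
endloop
endfacet
facet normal 0.633 -0.544 -0.551
outer loop
vertex 2.163 -4.535 0.813
vertex 1.098 -4.819 -0.13
vertex 2.659 -2.887 -0.244
endloop
endfacet

endsolid


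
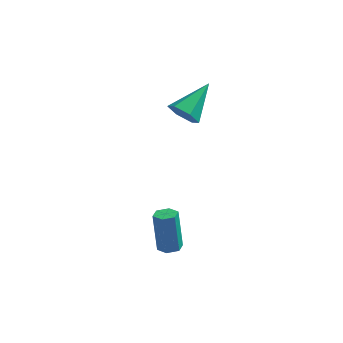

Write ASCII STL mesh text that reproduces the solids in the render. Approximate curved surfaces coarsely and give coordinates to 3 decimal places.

solid 
facet normal -0.420 -0.773 -0.475
outer loop
vertex -2.164 2.113 3.978
vertex -2.598 2.677 3.443
vertex -1.791 2.379 3.215
endloop
endfacet
facet normal 0.899 -0.269 0.346
outer loop
vertex -2.164 2.113 3.978
vertex -1.791 2.379 3.215
vertex -1.682 4.363 4.477
endloop
endfacet
facet normal -0.420 -0.774 -0.474
outer loop
vertex -1.791 2.379 3.215
vertex -2.598 2.677 3.443
vertex -2.225 2.942 2.68
endloop
endfacet
facet normal 0.862 0.238 -0.448
outer loop
vertex -1.791 2.379 3.215
vertex -2.225 2.942 2.68
vertex -1.682 4.363 4.477
endloop
endfacet
facet normal -0.420 -0.774 -0.474
outer loop
vertex -2.225 2.942 2.68
vertex -2.598 2.677 3.443
vertex -3.031 3.24 2.908
endloop
endfacet
facet normal 0.103 0.765 -0.636
outer loop
vertex -2.225 2.942 2.68
vertex -3.031 3.24 2.908
vertex -1.682 4.363 4.477
endloop
endfacet
facet normal -0.420 -0.774 -0.474
outer loop
vertex -3.031 3.24 2.908
vertex -2.598 2.677 3.443
vertex -3.405 2.975 3.671
endloop
endfacet
facet normal -0.618 0.785 -0.030
outer loop
vertex -3.031 3.24 2.908
vertex -3.405 2.975 3.671
vertex -1.682 4.363 4.477
endloop
endfacet
facet normal -0.420 -0.773 -0.475
outer loop
vertex -3.405 2.975 3.671
vertex -2.598 2.677 3.443
vertex -2.971 2.411 4.206
endloop
endfacet
facet normal -0.582 0.278 0.765
outer loop
vertex -3.405 2.975 3.671
vertex -2.971 2.411 4.206
vertex -1.682 4.363 4.477
endloop
endfacet
facet normal -0.420 -0.773 -0.475
outer loop
vertex -2.971 2.411 4.206
vertex -2.598 2.677 3.443
vertex -2.164 2.113 3.978
endloop
endfacet
facet normal 0.177 -0.249 0.952
outer loop
vertex -2.971 2.411 4.206
vertex -2.164 2.113 3.978
vertex -1.682 4.363 4.477
endloop
endfacet
facet normal 0.148 -0.243 -0.959
outer loop
vertex -1.611 -2.523 -1.347
vertex -2.149 -2.788 -1.363
vertex -2.097 -2.207 -1.502
endloop
endfacet
facet normal 0.568 0.815 -0.118
outer loop
vertex -1.611 -2.523 -1.347
vertex -2.097 -2.207 -1.502
vertex -1.913 -2.027 0.619
endloop
endfacet
facet normal 0.568 0.815 -0.118
outer loop
vertex -1.913 -2.027 0.619
vertex -2.097 -2.207 -1.502
vertex -2.399 -1.711 0.464
endloop
endfacet
facet normal -0.148 0.243 0.959
outer loop
vertex -1.913 -2.027 0.619
vertex -2.399 -1.711 0.464
vertex -2.451 -2.292 0.603
endloop
endfacet
facet normal 0.146 -0.243 -0.959
outer loop
vertex -2.097 -2.207 -1.502
vertex -2.149 -2.788 -1.363
vertex -2.635 -2.472 -1.517
endloop
endfacet
facet normal -0.418 0.864 -0.282
outer loop
vertex -2.097 -2.207 -1.502
vertex -2.635 -2.472 -1.517
vertex -2.399 -1.711 0.464
endloop
endfacet
facet normal -0.418 0.864 -0.282
outer loop
vertex -2.399 -1.711 0.464
vertex -2.635 -2.472 -1.517
vertex -2.937 -1.976 0.449
endloop
endfacet
facet normal -0.146 0.243 0.959
outer loop
vertex -2.399 -1.711 0.464
vertex -2.937 -1.976 0.449
vertex -2.451 -2.292 0.603
endloop
endfacet
facet normal 0.147 -0.241 -0.959
outer loop
vertex -2.635 -2.472 -1.517
vertex -2.149 -2.788 -1.363
vertex -2.687 -3.053 -1.379
endloop
endfacet
facet normal -0.985 0.049 -0.164
outer loop
vertex -2.635 -2.472 -1.517
vertex -2.687 -3.053 -1.379
vertex -2.937 -1.976 0.449
endloop
endfacet
facet normal -0.985 0.049 -0.164
outer loop
vertex -2.937 -1.976 0.449
vertex -2.687 -3.053 -1.379
vertex -2.989 -2.557 0.587
endloop
endfacet
facet normal -0.147 0.241 0.959
outer loop
vertex -2.937 -1.976 0.449
vertex -2.989 -2.557 0.587
vertex -2.451 -2.292 0.603
endloop
endfacet
facet normal 0.148 -0.243 -0.959
outer loop
vertex -2.687 -3.053 -1.379
vertex -2.149 -2.788 -1.363
vertex -2.201 -3.369 -1.224
endloop
endfacet
facet normal -0.568 -0.815 0.118
outer loop
vertex -2.687 -3.053 -1.379
vertex -2.201 -3.369 -1.224
vertex -2.989 -2.557 0.587
endloop
endfacet
facet normal -0.568 -0.815 0.118
outer loop
vertex -2.989 -2.557 0.587
vertex -2.201 -3.369 -1.224
vertex -2.503 -2.873 0.742
endloop
endfacet
facet normal -0.148 0.243 0.959
outer loop
vertex -2.989 -2.557 0.587
vertex -2.503 -2.873 0.742
vertex -2.451 -2.292 0.603
endloop
endfacet
facet normal 0.146 -0.243 -0.959
outer loop
vertex -2.201 -3.369 -1.224
vertex -2.149 -2.788 -1.363
vertex -1.663 -3.104 -1.209
endloop
endfacet
facet normal 0.418 -0.864 0.282
outer loop
vertex -2.201 -3.369 -1.224
vertex -1.663 -3.104 -1.209
vertex -2.503 -2.873 0.742
endloop
endfacet
facet normal 0.418 -0.864 0.282
outer loop
vertex -2.503 -2.873 0.742
vertex -1.663 -3.104 -1.209
vertex -1.965 -2.608 0.757
endloop
endfacet
facet normal -0.146 0.243 0.959
outer loop
vertex -2.503 -2.873 0.742
vertex -1.965 -2.608 0.757
vertex -2.451 -2.292 0.603
endloop
endfacet
facet normal 0.147 -0.241 -0.959
outer loop
vertex -1.663 -3.104 -1.209
vertex -2.149 -2.788 -1.363
vertex -1.611 -2.523 -1.347
endloop
endfacet
facet normal 0.985 -0.049 0.164
outer loop
vertex -1.663 -3.104 -1.209
vertex -1.611 -2.523 -1.347
vertex -1.965 -2.608 0.757
endloop
endfacet
facet normal 0.985 -0.049 0.164
outer loop
vertex -1.965 -2.608 0.757
vertex -1.611 -2.523 -1.347
vertex -1.913 -2.027 0.619
endloop
endfacet
facet normal -0.147 0.241 0.959
outer loop
vertex -1.965 -2.608 0.757
vertex -1.913 -2.027 0.619
vertex -2.451 -2.292 0.603
endloop
endfacet

endsolid


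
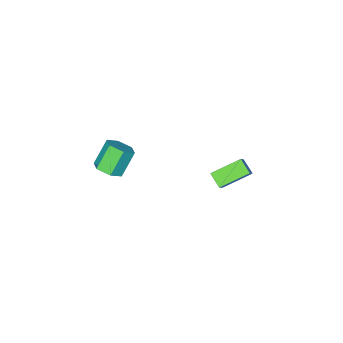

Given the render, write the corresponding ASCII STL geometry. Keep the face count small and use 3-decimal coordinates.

solid 
facet normal -0.847 0.347 0.404
outer loop
vertex -2.917 0.756 -0.438
vertex -2.825 1.568 -0.942
vertex -3.639 0.197 -1.472
endloop
endfacet
facet normal -0.097 -0.846 0.525
outer loop
vertex -2.115 -0.428 -2.198
vertex -2.917 0.756 -0.438
vertex -3.639 0.197 -1.472
endloop
endfacet
facet normal -0.847 0.347 0.403
outer loop
vertex -3.639 0.197 -1.472
vertex -2.825 1.568 -0.942
vertex -3.547 1.008 -1.976
endloop
endfacet
facet normal -0.523 -0.406 -0.749
outer loop
vertex -3.547 1.008 -1.976
vertex -2.115 -0.428 -2.198
vertex -3.639 0.197 -1.472
endloop
endfacet
facet normal 0.523 0.406 0.749
outer loop
vertex -2.917 0.756 -0.438
vertex -1.301 0.943 -1.668
vertex -2.825 1.568 -0.942
endloop
endfacet
facet normal -0.096 -0.846 0.525
outer loop
vertex -1.393 0.132 -1.164
vertex -2.917 0.756 -0.438
vertex -2.115 -0.428 -2.198
endloop
endfacet
facet normal 0.523 0.406 0.749
outer loop
vertex -1.393 0.132 -1.164
vertex -1.301 0.943 -1.668
vertex -2.917 0.756 -0.438
endloop
endfacet
facet normal 0.096 0.845 -0.525
outer loop
vertex -2.825 1.568 -0.942
vertex -1.301 0.943 -1.668
vertex -3.547 1.008 -1.976
endloop
endfacet
facet normal -0.523 -0.406 -0.749
outer loop
vertex -2.023 0.384 -2.702
vertex -2.115 -0.428 -2.198
vertex -3.547 1.008 -1.976
endloop
endfacet
facet normal 0.096 0.846 -0.525
outer loop
vertex -3.547 1.008 -1.976
vertex -1.301 0.943 -1.668
vertex -2.023 0.384 -2.702
endloop
endfacet
facet normal 0.847 -0.346 -0.404
outer loop
vertex -2.023 0.384 -2.702
vertex -1.393 0.132 -1.164
vertex -2.115 -0.428 -2.198
endloop
endfacet
facet normal 0.847 -0.347 -0.404
outer loop
vertex -1.301 0.943 -1.668
vertex -1.393 0.132 -1.164
vertex -2.023 0.384 -2.702
endloop
endfacet
facet normal 0.605 0.074 -0.792
outer loop
vertex 4.869 -1.263 2.561
vertex 4.232 -1.192 2.081
vertex 4.568 -0.54 2.399
endloop
endfacet
facet normal 0.702 0.421 0.575
outer loop
vertex 4.869 -1.263 2.561
vertex 4.568 -0.54 2.399
vertex 3.925 -1.379 3.798
endloop
endfacet
facet normal 0.703 0.420 0.575
outer loop
vertex 3.925 -1.379 3.798
vertex 4.568 -0.54 2.399
vertex 3.625 -0.655 3.636
endloop
endfacet
facet normal -0.605 -0.073 0.793
outer loop
vertex 3.925 -1.379 3.798
vertex 3.625 -0.655 3.636
vertex 3.288 -1.308 3.319
endloop
endfacet
facet normal 0.605 0.075 -0.793
outer loop
vertex 4.568 -0.54 2.399
vertex 4.232 -1.192 2.081
vertex 3.931 -0.469 1.92
endloop
endfacet
facet normal 0.026 0.993 0.112
outer loop
vertex 4.568 -0.54 2.399
vertex 3.931 -0.469 1.92
vertex 3.625 -0.655 3.636
endloop
endfacet
facet normal 0.026 0.993 0.112
outer loop
vertex 3.625 -0.655 3.636
vertex 3.931 -0.469 1.92
vertex 2.988 -0.584 3.157
endloop
endfacet
facet normal -0.605 -0.073 0.793
outer loop
vertex 3.625 -0.655 3.636
vertex 2.988 -0.584 3.157
vertex 3.288 -1.308 3.319
endloop
endfacet
facet normal 0.605 0.075 -0.793
outer loop
vertex 3.931 -0.469 1.92
vertex 4.232 -1.192 2.081
vertex 3.595 -1.121 1.602
endloop
endfacet
facet normal -0.676 0.574 -0.462
outer loop
vertex 3.931 -0.469 1.92
vertex 3.595 -1.121 1.602
vertex 2.988 -0.584 3.157
endloop
endfacet
facet normal -0.676 0.574 -0.462
outer loop
vertex 2.988 -0.584 3.157
vertex 3.595 -1.121 1.602
vertex 2.651 -1.237 2.839
endloop
endfacet
facet normal -0.605 -0.074 0.793
outer loop
vertex 2.988 -0.584 3.157
vertex 2.651 -1.237 2.839
vertex 3.288 -1.308 3.319
endloop
endfacet
facet normal 0.605 0.073 -0.793
outer loop
vertex 3.595 -1.121 1.602
vertex 4.232 -1.192 2.081
vertex 3.895 -1.845 1.764
endloop
endfacet
facet normal -0.702 -0.420 -0.575
outer loop
vertex 3.595 -1.121 1.602
vertex 3.895 -1.845 1.764
vertex 2.651 -1.237 2.839
endloop
endfacet
facet normal -0.702 -0.421 -0.574
outer loop
vertex 2.651 -1.237 2.839
vertex 3.895 -1.845 1.764
vertex 2.952 -1.96 3.001
endloop
endfacet
facet normal -0.605 -0.074 0.792
outer loop
vertex 2.651 -1.237 2.839
vertex 2.952 -1.96 3.001
vertex 3.288 -1.308 3.319
endloop
endfacet
facet normal 0.605 0.073 -0.793
outer loop
vertex 3.895 -1.845 1.764
vertex 4.232 -1.192 2.081
vertex 4.532 -1.916 2.243
endloop
endfacet
facet normal -0.026 -0.993 -0.112
outer loop
vertex 3.895 -1.845 1.764
vertex 4.532 -1.916 2.243
vertex 2.952 -1.96 3.001
endloop
endfacet
facet normal -0.026 -0.993 -0.112
outer loop
vertex 2.952 -1.96 3.001
vertex 4.532 -1.916 2.243
vertex 3.589 -2.031 3.48
endloop
endfacet
facet normal -0.605 -0.075 0.793
outer loop
vertex 2.952 -1.96 3.001
vertex 3.589 -2.031 3.48
vertex 3.288 -1.308 3.319
endloop
endfacet
facet normal 0.605 0.074 -0.793
outer loop
vertex 4.532 -1.916 2.243
vertex 4.232 -1.192 2.081
vertex 4.869 -1.263 2.561
endloop
endfacet
facet normal 0.676 -0.574 0.462
outer loop
vertex 4.532 -1.916 2.243
vertex 4.869 -1.263 2.561
vertex 3.589 -2.031 3.48
endloop
endfacet
facet normal 0.676 -0.574 0.462
outer loop
vertex 3.589 -2.031 3.48
vertex 4.869 -1.263 2.561
vertex 3.925 -1.379 3.798
endloop
endfacet
facet normal -0.605 -0.075 0.793
outer loop
vertex 3.589 -2.031 3.48
vertex 3.925 -1.379 3.798
vertex 3.288 -1.308 3.319
endloop
endfacet

endsolid


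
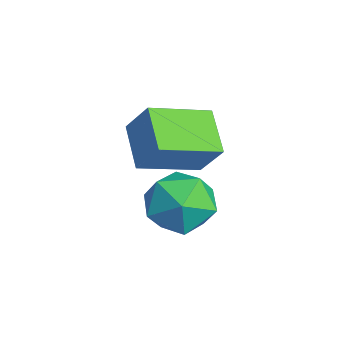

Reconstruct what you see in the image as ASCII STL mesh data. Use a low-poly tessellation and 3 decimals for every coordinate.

solid 
facet normal -0.880 0.066 0.470
outer loop
vertex 0.036 0.729 1.029
vertex -0.116 2.121 0.548
vertex -0.427 0.395 0.208
endloop
endfacet
facet normal 0.102 -0.940 0.325
outer loop
vertex 0.576 0.319 -0.328
vertex 0.036 0.729 1.029
vertex -0.427 0.395 0.208
endloop
endfacet
facet normal -0.880 0.066 0.470
outer loop
vertex -0.427 0.395 0.208
vertex -0.116 2.121 0.548
vertex -0.579 1.786 -0.273
endloop
endfacet
facet normal -0.464 -0.334 -0.820
outer loop
vertex -0.579 1.786 -0.273
vertex 0.576 0.319 -0.328
vertex -0.427 0.395 0.208
endloop
endfacet
facet normal 0.464 0.334 0.821
outer loop
vertex 0.036 0.729 1.029
vertex 0.887 2.045 0.012
vertex -0.116 2.121 0.548
endloop
endfacet
facet normal 0.103 -0.940 0.325
outer loop
vertex 1.039 0.654 0.493
vertex 0.036 0.729 1.029
vertex 0.576 0.319 -0.328
endloop
endfacet
facet normal 0.464 0.334 0.821
outer loop
vertex 1.039 0.654 0.493
vertex 0.887 2.045 0.012
vertex 0.036 0.729 1.029
endloop
endfacet
facet normal -0.103 0.940 -0.326
outer loop
vertex -0.116 2.121 0.548
vertex 0.887 2.045 0.012
vertex -0.579 1.786 -0.273
endloop
endfacet
facet normal -0.464 -0.334 -0.821
outer loop
vertex 0.424 1.711 -0.809
vertex 0.576 0.319 -0.328
vertex -0.579 1.786 -0.273
endloop
endfacet
facet normal -0.103 0.940 -0.324
outer loop
vertex -0.579 1.786 -0.273
vertex 0.887 2.045 0.012
vertex 0.424 1.711 -0.809
endloop
endfacet
facet normal 0.880 -0.066 -0.470
outer loop
vertex 0.424 1.711 -0.809
vertex 1.039 0.654 0.493
vertex 0.576 0.319 -0.328
endloop
endfacet
facet normal 0.880 -0.066 -0.470
outer loop
vertex 0.887 2.045 0.012
vertex 1.039 0.654 0.493
vertex 0.424 1.711 -0.809
endloop
endfacet
facet normal -0.378 0.029 0.925
outer loop
vertex -0.134 1.369 -1.199
vertex 0.454 0.779 -0.94
vertex 0.64 1.63 -0.891
endloop
endfacet
facet normal -0.459 0.658 0.596
outer loop
vertex -0.134 1.369 -1.199
vertex 0.64 1.63 -0.891
vertex 0.294 2.022 -1.59
endloop
endfacet
facet normal -0.836 0.548 -0.000
outer loop
vertex -0.134 1.369 -1.199
vertex 0.294 2.022 -1.59
vertex -0.105 1.413 -2.071
endloop
endfacet
facet normal -0.988 -0.148 -0.040
outer loop
vertex -0.134 1.369 -1.199
vertex -0.105 1.413 -2.071
vertex -0.006 0.645 -1.669
endloop
endfacet
facet normal -0.705 -0.470 0.531
outer loop
vertex -0.134 1.369 -1.199
vertex -0.006 0.645 -1.669
vertex 0.454 0.779 -0.94
endloop
endfacet
facet normal 0.187 0.893 0.408
outer loop
vertex 0.294 2.022 -1.59
vertex 0.64 1.63 -0.891
vertex 1.146 1.835 -1.571
endloop
endfacet
facet normal 0.317 -0.123 0.940
outer loop
vertex 0.64 1.63 -0.891
vertex 0.454 0.779 -0.94
vertex 1.245 1.067 -1.169
endloop
endfacet
facet normal -0.211 -0.929 0.304
outer loop
vertex 0.454 0.779 -0.94
vertex -0.006 0.645 -1.669
vertex 0.846 0.458 -1.65
endloop
endfacet
facet normal -0.668 -0.411 -0.621
outer loop
vertex -0.006 0.645 -1.669
vertex -0.105 1.413 -2.071
vertex 0.5 0.85 -2.349
endloop
endfacet
facet normal -0.422 0.716 -0.556
outer loop
vertex -0.105 1.413 -2.071
vertex 0.294 2.022 -1.59
vertex 0.686 1.701 -2.3
endloop
endfacet
facet normal 0.988 0.148 0.040
outer loop
vertex 1.274 1.111 -2.041
vertex 1.146 1.835 -1.571
vertex 1.245 1.067 -1.169
endloop
endfacet
facet normal 0.836 -0.548 0.000
outer loop
vertex 1.274 1.111 -2.041
vertex 1.245 1.067 -1.169
vertex 0.846 0.458 -1.65
endloop
endfacet
facet normal 0.459 -0.658 -0.596
outer loop
vertex 1.274 1.111 -2.041
vertex 0.846 0.458 -1.65
vertex 0.5 0.85 -2.349
endloop
endfacet
facet normal 0.378 -0.029 -0.925
outer loop
vertex 1.274 1.111 -2.041
vertex 0.5 0.85 -2.349
vertex 0.686 1.701 -2.3
endloop
endfacet
facet normal 0.705 0.470 -0.531
outer loop
vertex 1.274 1.111 -2.041
vertex 0.686 1.701 -2.3
vertex 1.146 1.835 -1.571
endloop
endfacet
facet normal 0.668 0.411 0.621
outer loop
vertex 1.245 1.067 -1.169
vertex 1.146 1.835 -1.571
vertex 0.64 1.63 -0.891
endloop
endfacet
facet normal 0.422 -0.716 0.556
outer loop
vertex 0.846 0.458 -1.65
vertex 1.245 1.067 -1.169
vertex 0.454 0.779 -0.94
endloop
endfacet
facet normal -0.187 -0.893 -0.408
outer loop
vertex 0.5 0.85 -2.349
vertex 0.846 0.458 -1.65
vertex -0.006 0.645 -1.669
endloop
endfacet
facet normal -0.317 0.123 -0.940
outer loop
vertex 0.686 1.701 -2.3
vertex 0.5 0.85 -2.349
vertex -0.105 1.413 -2.071
endloop
endfacet
facet normal 0.211 0.929 -0.304
outer loop
vertex 1.146 1.835 -1.571
vertex 0.686 1.701 -2.3
vertex 0.294 2.022 -1.59
endloop
endfacet

endsolid


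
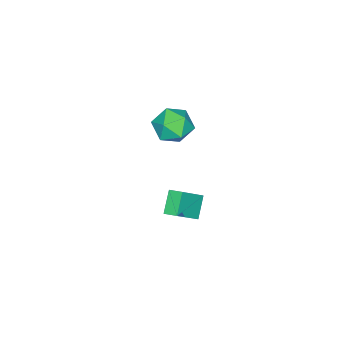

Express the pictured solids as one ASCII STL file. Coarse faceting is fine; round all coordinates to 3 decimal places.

solid 
facet normal 0.022 0.963 0.269
outer loop
vertex -2.79 2.817 2.753
vertex -2.329 2.509 3.816
vertex -1.602 2.75 2.894
endloop
endfacet
facet normal 0.102 0.894 -0.436
outer loop
vertex -2.79 2.817 2.753
vertex -1.602 2.75 2.894
vertex -2.112 2.323 1.898
endloop
endfacet
facet normal -0.470 0.550 -0.690
outer loop
vertex -2.79 2.817 2.753
vertex -2.112 2.323 1.898
vertex -3.154 1.816 2.203
endloop
endfacet
facet normal -0.903 0.406 -0.142
outer loop
vertex -2.79 2.817 2.753
vertex -3.154 1.816 2.203
vertex -3.289 1.931 3.389
endloop
endfacet
facet normal -0.599 0.661 0.451
outer loop
vertex -2.79 2.817 2.753
vertex -3.289 1.931 3.389
vertex -2.329 2.509 3.816
endloop
endfacet
facet normal 0.675 0.487 -0.554
outer loop
vertex -2.112 2.323 1.898
vertex -1.602 2.75 2.894
vertex -1.231 1.709 2.431
endloop
endfacet
facet normal 0.546 0.598 0.587
outer loop
vertex -1.602 2.75 2.894
vertex -2.329 2.509 3.816
vertex -1.366 1.824 3.617
endloop
endfacet
facet normal -0.458 0.109 0.882
outer loop
vertex -2.329 2.509 3.816
vertex -3.289 1.931 3.389
vertex -2.408 1.317 3.922
endloop
endfacet
facet normal -0.950 -0.303 -0.079
outer loop
vertex -3.289 1.931 3.389
vertex -3.154 1.816 2.203
vertex -2.918 0.89 2.926
endloop
endfacet
facet normal -0.249 -0.069 -0.966
outer loop
vertex -3.154 1.816 2.203
vertex -2.112 2.323 1.898
vertex -2.191 1.131 2.004
endloop
endfacet
facet normal 0.903 -0.406 0.142
outer loop
vertex -1.73 0.823 3.067
vertex -1.231 1.709 2.431
vertex -1.366 1.824 3.617
endloop
endfacet
facet normal 0.470 -0.550 0.690
outer loop
vertex -1.73 0.823 3.067
vertex -1.366 1.824 3.617
vertex -2.408 1.317 3.922
endloop
endfacet
facet normal -0.102 -0.894 0.436
outer loop
vertex -1.73 0.823 3.067
vertex -2.408 1.317 3.922
vertex -2.918 0.89 2.926
endloop
endfacet
facet normal -0.022 -0.963 -0.269
outer loop
vertex -1.73 0.823 3.067
vertex -2.918 0.89 2.926
vertex -2.191 1.131 2.004
endloop
endfacet
facet normal 0.599 -0.661 -0.451
outer loop
vertex -1.73 0.823 3.067
vertex -2.191 1.131 2.004
vertex -1.231 1.709 2.431
endloop
endfacet
facet normal 0.950 0.303 0.079
outer loop
vertex -1.366 1.824 3.617
vertex -1.231 1.709 2.431
vertex -1.602 2.75 2.894
endloop
endfacet
facet normal 0.249 0.069 0.966
outer loop
vertex -2.408 1.317 3.922
vertex -1.366 1.824 3.617
vertex -2.329 2.509 3.816
endloop
endfacet
facet normal -0.675 -0.487 0.554
outer loop
vertex -2.918 0.89 2.926
vertex -2.408 1.317 3.922
vertex -3.289 1.931 3.389
endloop
endfacet
facet normal -0.546 -0.598 -0.587
outer loop
vertex -2.191 1.131 2.004
vertex -2.918 0.89 2.926
vertex -3.154 1.816 2.203
endloop
endfacet
facet normal 0.458 -0.109 -0.882
outer loop
vertex -1.231 1.709 2.431
vertex -2.191 1.131 2.004
vertex -2.112 2.323 1.898
endloop
endfacet
facet normal -0.699 -0.228 0.678
outer loop
vertex -1.935 1.775 -2.408
vertex -1.954 2.596 -2.151
vertex -3.38 2.166 -3.765
endloop
endfacet
facet normal 0.022 -0.954 -0.298
outer loop
vertex -2.346 2.504 -4.769
vertex -1.935 1.775 -2.408
vertex -3.38 2.166 -3.765
endloop
endfacet
facet normal -0.699 -0.228 0.678
outer loop
vertex -3.38 2.166 -3.765
vertex -1.954 2.596 -2.151
vertex -3.399 2.986 -3.509
endloop
endfacet
facet normal -0.715 0.193 -0.672
outer loop
vertex -3.399 2.986 -3.509
vertex -2.346 2.504 -4.769
vertex -3.38 2.166 -3.765
endloop
endfacet
facet normal 0.715 -0.194 0.671
outer loop
vertex -1.935 1.775 -2.408
vertex -0.92 2.934 -3.155
vertex -1.954 2.596 -2.151
endloop
endfacet
facet normal 0.023 -0.954 -0.299
outer loop
vertex -0.901 2.114 -3.411
vertex -1.935 1.775 -2.408
vertex -2.346 2.504 -4.769
endloop
endfacet
facet normal 0.715 -0.193 0.672
outer loop
vertex -0.901 2.114 -3.411
vertex -0.92 2.934 -3.155
vertex -1.935 1.775 -2.408
endloop
endfacet
facet normal -0.023 0.954 0.298
outer loop
vertex -1.954 2.596 -2.151
vertex -0.92 2.934 -3.155
vertex -3.399 2.986 -3.509
endloop
endfacet
facet normal -0.715 0.194 -0.672
outer loop
vertex -2.365 3.325 -4.512
vertex -2.346 2.504 -4.769
vertex -3.399 2.986 -3.509
endloop
endfacet
facet normal -0.023 0.954 0.299
outer loop
vertex -3.399 2.986 -3.509
vertex -0.92 2.934 -3.155
vertex -2.365 3.325 -4.512
endloop
endfacet
facet normal 0.699 0.228 -0.678
outer loop
vertex -2.365 3.325 -4.512
vertex -0.901 2.114 -3.411
vertex -2.346 2.504 -4.769
endloop
endfacet
facet normal 0.699 0.228 -0.678
outer loop
vertex -0.92 2.934 -3.155
vertex -0.901 2.114 -3.411
vertex -2.365 3.325 -4.512
endloop
endfacet

endsolid


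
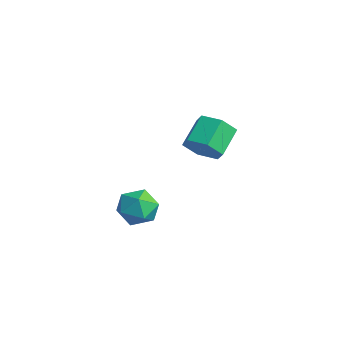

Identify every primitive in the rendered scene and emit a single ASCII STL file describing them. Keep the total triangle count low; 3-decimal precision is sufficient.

solid 
facet normal 0.396 0.894 -0.211
outer loop
vertex 3.842 -1.556 -1.944
vertex 3.156 -1.135 -1.447
vertex 3.961 -1.391 -1.02
endloop
endfacet
facet normal 0.901 0.391 -0.186
outer loop
vertex 3.842 -1.556 -1.944
vertex 3.961 -1.391 -1.02
vertex 4.241 -2.214 -1.394
endloop
endfacet
facet normal 0.737 -0.110 -0.667
outer loop
vertex 3.842 -1.556 -1.944
vertex 4.241 -2.214 -1.394
vertex 3.609 -2.467 -2.051
endloop
endfacet
facet normal 0.131 0.083 -0.988
outer loop
vertex 3.842 -1.556 -1.944
vertex 3.609 -2.467 -2.051
vertex 2.939 -1.8 -2.084
endloop
endfacet
facet normal -0.080 0.703 -0.707
outer loop
vertex 3.842 -1.556 -1.944
vertex 2.939 -1.8 -2.084
vertex 3.156 -1.135 -1.447
endloop
endfacet
facet normal 0.882 0.090 0.462
outer loop
vertex 4.241 -2.214 -1.394
vertex 3.961 -1.391 -1.02
vertex 3.801 -2.2 -0.556
endloop
endfacet
facet normal 0.064 0.905 0.421
outer loop
vertex 3.961 -1.391 -1.02
vertex 3.156 -1.135 -1.447
vertex 3.131 -1.533 -0.589
endloop
endfacet
facet normal -0.707 0.596 -0.381
outer loop
vertex 3.156 -1.135 -1.447
vertex 2.939 -1.8 -2.084
vertex 2.499 -1.786 -1.246
endloop
endfacet
facet normal -0.365 -0.408 -0.837
outer loop
vertex 2.939 -1.8 -2.084
vertex 3.609 -2.467 -2.051
vertex 2.779 -2.609 -1.62
endloop
endfacet
facet normal 0.617 -0.720 -0.316
outer loop
vertex 3.609 -2.467 -2.051
vertex 4.241 -2.214 -1.394
vertex 3.584 -2.865 -1.193
endloop
endfacet
facet normal -0.131 -0.083 0.988
outer loop
vertex 2.898 -2.444 -0.696
vertex 3.801 -2.2 -0.556
vertex 3.131 -1.533 -0.589
endloop
endfacet
facet normal -0.737 0.110 0.667
outer loop
vertex 2.898 -2.444 -0.696
vertex 3.131 -1.533 -0.589
vertex 2.499 -1.786 -1.246
endloop
endfacet
facet normal -0.901 -0.391 0.186
outer loop
vertex 2.898 -2.444 -0.696
vertex 2.499 -1.786 -1.246
vertex 2.779 -2.609 -1.62
endloop
endfacet
facet normal -0.396 -0.894 0.211
outer loop
vertex 2.898 -2.444 -0.696
vertex 2.779 -2.609 -1.62
vertex 3.584 -2.865 -1.193
endloop
endfacet
facet normal 0.080 -0.703 0.707
outer loop
vertex 2.898 -2.444 -0.696
vertex 3.584 -2.865 -1.193
vertex 3.801 -2.2 -0.556
endloop
endfacet
facet normal 0.365 0.408 0.837
outer loop
vertex 3.131 -1.533 -0.589
vertex 3.801 -2.2 -0.556
vertex 3.961 -1.391 -1.02
endloop
endfacet
facet normal -0.617 0.720 0.316
outer loop
vertex 2.499 -1.786 -1.246
vertex 3.131 -1.533 -0.589
vertex 3.156 -1.135 -1.447
endloop
endfacet
facet normal -0.882 -0.090 -0.462
outer loop
vertex 2.779 -2.609 -1.62
vertex 2.499 -1.786 -1.246
vertex 2.939 -1.8 -2.084
endloop
endfacet
facet normal -0.064 -0.905 -0.421
outer loop
vertex 3.584 -2.865 -1.193
vertex 2.779 -2.609 -1.62
vertex 3.609 -2.467 -2.051
endloop
endfacet
facet normal 0.707 -0.596 0.381
outer loop
vertex 3.801 -2.2 -0.556
vertex 3.584 -2.865 -1.193
vertex 4.241 -2.214 -1.394
endloop
endfacet
facet normal 0.408 -0.716 -0.566
outer loop
vertex 2.116 1.95 0.325
vertex 1.478 2.107 -0.333
vertex 2.282 2.574 -0.345
endloop
endfacet
facet normal 0.895 0.193 0.402
outer loop
vertex 2.116 1.95 0.325
vertex 2.282 2.574 -0.345
vertex 1.52 2.996 1.151
endloop
endfacet
facet normal 0.895 0.193 0.402
outer loop
vertex 1.52 2.996 1.151
vertex 2.282 2.574 -0.345
vertex 1.686 3.62 0.482
endloop
endfacet
facet normal -0.408 0.716 0.567
outer loop
vertex 1.52 2.996 1.151
vertex 1.686 3.62 0.482
vertex 0.882 3.153 0.493
endloop
endfacet
facet normal 0.408 -0.716 -0.566
outer loop
vertex 2.282 2.574 -0.345
vertex 1.478 2.107 -0.333
vertex 1.644 2.731 -1.003
endloop
endfacet
facet normal 0.602 0.677 -0.422
outer loop
vertex 2.282 2.574 -0.345
vertex 1.644 2.731 -1.003
vertex 1.686 3.62 0.482
endloop
endfacet
facet normal 0.602 0.677 -0.422
outer loop
vertex 1.686 3.62 0.482
vertex 1.644 2.731 -1.003
vertex 1.048 3.777 -0.176
endloop
endfacet
facet normal -0.408 0.716 0.567
outer loop
vertex 1.686 3.62 0.482
vertex 1.048 3.777 -0.176
vertex 0.882 3.153 0.493
endloop
endfacet
facet normal 0.408 -0.716 -0.566
outer loop
vertex 1.644 2.731 -1.003
vertex 1.478 2.107 -0.333
vertex 0.84 2.264 -0.991
endloop
endfacet
facet normal -0.294 0.484 -0.824
outer loop
vertex 1.644 2.731 -1.003
vertex 0.84 2.264 -0.991
vertex 1.048 3.777 -0.176
endloop
endfacet
facet normal -0.293 0.484 -0.824
outer loop
vertex 1.048 3.777 -0.176
vertex 0.84 2.264 -0.991
vertex 0.244 3.31 -0.165
endloop
endfacet
facet normal -0.408 0.716 0.567
outer loop
vertex 1.048 3.777 -0.176
vertex 0.244 3.31 -0.165
vertex 0.882 3.153 0.493
endloop
endfacet
facet normal 0.408 -0.716 -0.567
outer loop
vertex 0.84 2.264 -0.991
vertex 1.478 2.107 -0.333
vertex 0.674 1.64 -0.322
endloop
endfacet
facet normal -0.895 -0.193 -0.402
outer loop
vertex 0.84 2.264 -0.991
vertex 0.674 1.64 -0.322
vertex 0.244 3.31 -0.165
endloop
endfacet
facet normal -0.895 -0.193 -0.401
outer loop
vertex 0.244 3.31 -0.165
vertex 0.674 1.64 -0.322
vertex 0.078 2.686 0.505
endloop
endfacet
facet normal -0.408 0.716 0.566
outer loop
vertex 0.244 3.31 -0.165
vertex 0.078 2.686 0.505
vertex 0.882 3.153 0.493
endloop
endfacet
facet normal 0.408 -0.716 -0.567
outer loop
vertex 0.674 1.64 -0.322
vertex 1.478 2.107 -0.333
vertex 1.312 1.483 0.336
endloop
endfacet
facet normal -0.602 -0.677 0.422
outer loop
vertex 0.674 1.64 -0.322
vertex 1.312 1.483 0.336
vertex 0.078 2.686 0.505
endloop
endfacet
facet normal -0.602 -0.677 0.422
outer loop
vertex 0.078 2.686 0.505
vertex 1.312 1.483 0.336
vertex 0.716 2.529 1.163
endloop
endfacet
facet normal -0.408 0.716 0.566
outer loop
vertex 0.078 2.686 0.505
vertex 0.716 2.529 1.163
vertex 0.882 3.153 0.493
endloop
endfacet
facet normal 0.408 -0.716 -0.567
outer loop
vertex 1.312 1.483 0.336
vertex 1.478 2.107 -0.333
vertex 2.116 1.95 0.325
endloop
endfacet
facet normal 0.293 -0.485 0.824
outer loop
vertex 1.312 1.483 0.336
vertex 2.116 1.95 0.325
vertex 0.716 2.529 1.163
endloop
endfacet
facet normal 0.293 -0.484 0.824
outer loop
vertex 0.716 2.529 1.163
vertex 2.116 1.95 0.325
vertex 1.52 2.996 1.151
endloop
endfacet
facet normal -0.408 0.716 0.566
outer loop
vertex 0.716 2.529 1.163
vertex 1.52 2.996 1.151
vertex 0.882 3.153 0.493
endloop
endfacet

endsolid


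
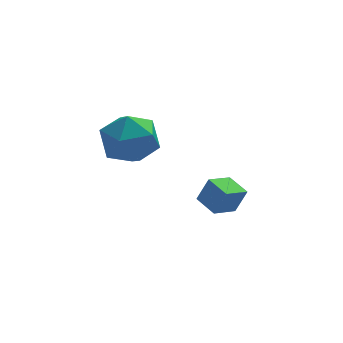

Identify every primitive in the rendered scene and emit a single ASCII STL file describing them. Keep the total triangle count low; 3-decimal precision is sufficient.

solid 
facet normal -0.810 -0.462 0.360
outer loop
vertex -0.904 1.649 -2.233
vertex -1.277 2.43 -2.07
vertex -1.281 1.647 -3.083
endloop
endfacet
facet normal 0.423 -0.887 -0.185
outer loop
vertex -0.503 2.09 -3.43
vertex -0.904 1.649 -2.233
vertex -1.281 1.647 -3.083
endloop
endfacet
facet normal -0.810 -0.463 0.361
outer loop
vertex -1.281 1.647 -3.083
vertex -1.277 2.43 -2.07
vertex -1.654 2.427 -2.92
endloop
endfacet
facet normal -0.406 -0.003 -0.914
outer loop
vertex -1.654 2.427 -2.92
vertex -0.503 2.09 -3.43
vertex -1.281 1.647 -3.083
endloop
endfacet
facet normal 0.406 0.003 0.914
outer loop
vertex -0.904 1.649 -2.233
vertex -0.499 2.873 -2.417
vertex -1.277 2.43 -2.07
endloop
endfacet
facet normal 0.424 -0.887 -0.185
outer loop
vertex -0.126 2.093 -2.58
vertex -0.904 1.649 -2.233
vertex -0.503 2.09 -3.43
endloop
endfacet
facet normal 0.406 0.003 0.914
outer loop
vertex -0.126 2.093 -2.58
vertex -0.499 2.873 -2.417
vertex -0.904 1.649 -2.233
endloop
endfacet
facet normal -0.423 0.887 0.184
outer loop
vertex -1.277 2.43 -2.07
vertex -0.499 2.873 -2.417
vertex -1.654 2.427 -2.92
endloop
endfacet
facet normal -0.406 -0.003 -0.914
outer loop
vertex -0.876 2.871 -3.267
vertex -0.503 2.09 -3.43
vertex -1.654 2.427 -2.92
endloop
endfacet
facet normal -0.423 0.887 0.186
outer loop
vertex -1.654 2.427 -2.92
vertex -0.499 2.873 -2.417
vertex -0.876 2.871 -3.267
endloop
endfacet
facet normal 0.810 0.462 -0.361
outer loop
vertex -0.876 2.871 -3.267
vertex -0.126 2.093 -2.58
vertex -0.503 2.09 -3.43
endloop
endfacet
facet normal 0.810 0.463 -0.360
outer loop
vertex -0.499 2.873 -2.417
vertex -0.126 2.093 -2.58
vertex -0.876 2.871 -3.267
endloop
endfacet
facet normal 0.257 0.590 0.765
outer loop
vertex -3.965 2.661 1.022
vertex -3.885 1.843 1.626
vertex -3.074 2.17 1.101
endloop
endfacet
facet normal 0.468 0.872 0.144
outer loop
vertex -3.965 2.661 1.022
vertex -3.074 2.17 1.101
vertex -3.399 2.495 0.19
endloop
endfacet
facet normal -0.110 0.958 -0.266
outer loop
vertex -3.965 2.661 1.022
vertex -3.399 2.495 0.19
vertex -4.41 2.369 0.153
endloop
endfacet
facet normal -0.677 0.729 0.102
outer loop
vertex -3.965 2.661 1.022
vertex -4.41 2.369 0.153
vertex -4.711 1.966 1.04
endloop
endfacet
facet normal -0.450 0.502 0.739
outer loop
vertex -3.965 2.661 1.022
vertex -4.711 1.966 1.04
vertex -3.885 1.843 1.626
endloop
endfacet
facet normal 0.898 0.402 -0.177
outer loop
vertex -3.399 2.495 0.19
vertex -3.074 2.17 1.101
vertex -2.969 1.574 0.28
endloop
endfacet
facet normal 0.558 -0.055 0.828
outer loop
vertex -3.074 2.17 1.101
vertex -3.885 1.843 1.626
vertex -3.27 1.171 1.167
endloop
endfacet
facet normal -0.587 -0.197 0.786
outer loop
vertex -3.885 1.843 1.626
vertex -4.711 1.966 1.04
vertex -4.281 1.045 1.13
endloop
endfacet
facet normal -0.954 0.171 -0.246
outer loop
vertex -4.711 1.966 1.04
vertex -4.41 2.369 0.153
vertex -4.606 1.37 0.219
endloop
endfacet
facet normal -0.037 0.541 -0.840
outer loop
vertex -4.41 2.369 0.153
vertex -3.399 2.495 0.19
vertex -3.795 1.697 -0.306
endloop
endfacet
facet normal 0.677 -0.729 -0.102
outer loop
vertex -3.715 0.879 0.298
vertex -2.969 1.574 0.28
vertex -3.27 1.171 1.167
endloop
endfacet
facet normal 0.110 -0.958 0.266
outer loop
vertex -3.715 0.879 0.298
vertex -3.27 1.171 1.167
vertex -4.281 1.045 1.13
endloop
endfacet
facet normal -0.468 -0.872 -0.144
outer loop
vertex -3.715 0.879 0.298
vertex -4.281 1.045 1.13
vertex -4.606 1.37 0.219
endloop
endfacet
facet normal -0.257 -0.590 -0.765
outer loop
vertex -3.715 0.879 0.298
vertex -4.606 1.37 0.219
vertex -3.795 1.697 -0.306
endloop
endfacet
facet normal 0.450 -0.502 -0.739
outer loop
vertex -3.715 0.879 0.298
vertex -3.795 1.697 -0.306
vertex -2.969 1.574 0.28
endloop
endfacet
facet normal 0.954 -0.171 0.246
outer loop
vertex -3.27 1.171 1.167
vertex -2.969 1.574 0.28
vertex -3.074 2.17 1.101
endloop
endfacet
facet normal 0.037 -0.541 0.840
outer loop
vertex -4.281 1.045 1.13
vertex -3.27 1.171 1.167
vertex -3.885 1.843 1.626
endloop
endfacet
facet normal -0.898 -0.402 0.177
outer loop
vertex -4.606 1.37 0.219
vertex -4.281 1.045 1.13
vertex -4.711 1.966 1.04
endloop
endfacet
facet normal -0.558 0.055 -0.828
outer loop
vertex -3.795 1.697 -0.306
vertex -4.606 1.37 0.219
vertex -4.41 2.369 0.153
endloop
endfacet
facet normal 0.587 0.197 -0.786
outer loop
vertex -2.969 1.574 0.28
vertex -3.795 1.697 -0.306
vertex -3.399 2.495 0.19
endloop
endfacet

endsolid
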